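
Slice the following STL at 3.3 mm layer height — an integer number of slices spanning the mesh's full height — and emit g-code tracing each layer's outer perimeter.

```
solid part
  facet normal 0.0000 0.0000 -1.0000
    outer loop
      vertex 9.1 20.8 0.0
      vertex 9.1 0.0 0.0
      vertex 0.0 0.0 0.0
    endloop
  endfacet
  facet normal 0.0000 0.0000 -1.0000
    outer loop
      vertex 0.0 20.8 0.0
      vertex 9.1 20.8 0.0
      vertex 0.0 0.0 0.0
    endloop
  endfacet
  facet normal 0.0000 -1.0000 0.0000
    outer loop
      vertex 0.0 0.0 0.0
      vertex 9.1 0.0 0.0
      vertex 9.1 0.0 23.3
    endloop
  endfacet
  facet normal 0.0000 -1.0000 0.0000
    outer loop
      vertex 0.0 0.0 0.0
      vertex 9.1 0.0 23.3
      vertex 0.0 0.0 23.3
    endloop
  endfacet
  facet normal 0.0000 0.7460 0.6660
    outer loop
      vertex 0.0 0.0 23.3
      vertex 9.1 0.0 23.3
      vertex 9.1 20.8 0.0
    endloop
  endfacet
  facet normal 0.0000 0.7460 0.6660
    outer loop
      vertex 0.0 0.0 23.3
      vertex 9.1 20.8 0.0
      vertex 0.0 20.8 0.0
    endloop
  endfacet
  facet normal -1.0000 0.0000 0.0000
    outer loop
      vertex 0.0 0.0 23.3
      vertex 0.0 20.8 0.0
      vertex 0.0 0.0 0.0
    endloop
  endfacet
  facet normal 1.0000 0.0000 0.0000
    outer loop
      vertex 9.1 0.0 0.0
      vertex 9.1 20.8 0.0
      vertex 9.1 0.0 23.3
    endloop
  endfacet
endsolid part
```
; perimeter-only toolpath
G21 ; units = mm
G90 ; absolute positioning
G28 ; home
; layer 1
G0 Z3.3
G0 X0.0 Y0.0
G1 X9.1 Y0.0
G1 X9.1 Y17.8
G1 X0.0 Y17.8
G1 X0.0 Y0.0
; layer 2
G0 Z6.7
G0 X0.0 Y0.0
G1 X9.1 Y0.0
G1 X9.1 Y14.9
G1 X0.0 Y14.9
G1 X0.0 Y0.0
; layer 3
G0 Z10.0
G0 X0.0 Y0.0
G1 X9.1 Y0.0
G1 X9.1 Y11.9
G1 X0.0 Y11.9
G1 X0.0 Y0.0
; layer 4
G0 Z13.3
G0 X0.0 Y0.0
G1 X9.1 Y0.0
G1 X9.1 Y8.9
G1 X0.0 Y8.9
G1 X0.0 Y0.0
; layer 5
G0 Z16.6
G0 X0.0 Y0.0
G1 X9.1 Y0.0
G1 X9.1 Y5.9
G1 X0.0 Y5.9
G1 X0.0 Y0.0
; layer 6
G0 Z20.0
G0 X0.0 Y0.0
G1 X9.1 Y0.0
G1 X9.1 Y3.0
G1 X0.0 Y3.0
G1 X0.0 Y0.0
M2 ; end

The solid is a wedge (ramp): 9.1 × 20.8 mm base, rising to 23.3 mm along the y=0 edge and sloping linearly to z=0 at y=20.8. Slicing at Δz = 3.3 mm — 7 equal slices spanning the solid's height, so layer i sits at z = i·h/7 — gives 6 non-empty perimeters. Each is a 4-segment closed polygon; G0 lifts to the layer z and rapids to the start vertex, then G1 traces the edges. The cross-section shrinks linearly with z (the slice at the apex is degenerate and omitted).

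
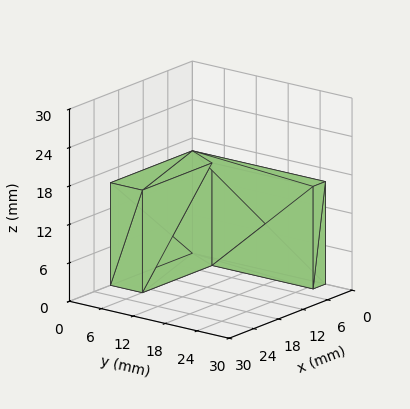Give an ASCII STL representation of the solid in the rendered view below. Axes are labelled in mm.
Reading the render: the shape is an L-shaped prism: outer 20 × 25 mm, arm thicknesses ≈ 6 mm (horizontal) and 3 mm (vertical), extruded 16 mm in z (dimensions read to the nearest mm from the axis ticks). For the STL, each face is triangulated and given an outward normal.

solid part
  facet normal 0.0000 0.0000 -1.0000
    outer loop
      vertex 20.000 6.000 0.000
      vertex 20.000 0.000 0.000
      vertex 0.000 0.000 0.000
    endloop
  endfacet
  facet normal 0.0000 0.0000 -1.0000
    outer loop
      vertex 3.000 6.000 0.000
      vertex 20.000 6.000 0.000
      vertex 0.000 0.000 0.000
    endloop
  endfacet
  facet normal 0.0000 0.0000 -1.0000
    outer loop
      vertex 3.000 25.000 0.000
      vertex 3.000 6.000 0.000
      vertex 0.000 0.000 0.000
    endloop
  endfacet
  facet normal 0.0000 0.0000 -1.0000
    outer loop
      vertex 0.000 25.000 0.000
      vertex 3.000 25.000 0.000
      vertex 0.000 0.000 0.000
    endloop
  endfacet
  facet normal 0.0000 0.0000 1.0000
    outer loop
      vertex 0.000 0.000 16.000
      vertex 20.000 0.000 16.000
      vertex 20.000 6.000 16.000
    endloop
  endfacet
  facet normal 0.0000 0.0000 1.0000
    outer loop
      vertex 0.000 0.000 16.000
      vertex 20.000 6.000 16.000
      vertex 3.000 6.000 16.000
    endloop
  endfacet
  facet normal 0.0000 0.0000 1.0000
    outer loop
      vertex 0.000 0.000 16.000
      vertex 3.000 6.000 16.000
      vertex 3.000 25.000 16.000
    endloop
  endfacet
  facet normal 0.0000 0.0000 1.0000
    outer loop
      vertex 0.000 0.000 16.000
      vertex 3.000 25.000 16.000
      vertex 0.000 25.000 16.000
    endloop
  endfacet
  facet normal 0.0000 -1.0000 0.0000
    outer loop
      vertex 0.000 0.000 0.000
      vertex 20.000 0.000 0.000
      vertex 20.000 0.000 16.000
    endloop
  endfacet
  facet normal 0.0000 -1.0000 0.0000
    outer loop
      vertex 0.000 0.000 0.000
      vertex 20.000 0.000 16.000
      vertex 0.000 0.000 16.000
    endloop
  endfacet
  facet normal 1.0000 0.0000 0.0000
    outer loop
      vertex 20.000 0.000 0.000
      vertex 20.000 6.000 0.000
      vertex 20.000 6.000 16.000
    endloop
  endfacet
  facet normal 1.0000 0.0000 0.0000
    outer loop
      vertex 20.000 0.000 0.000
      vertex 20.000 6.000 16.000
      vertex 20.000 0.000 16.000
    endloop
  endfacet
  facet normal 0.0000 1.0000 0.0000
    outer loop
      vertex 20.000 6.000 0.000
      vertex 3.000 6.000 0.000
      vertex 3.000 6.000 16.000
    endloop
  endfacet
  facet normal 0.0000 1.0000 0.0000
    outer loop
      vertex 20.000 6.000 0.000
      vertex 3.000 6.000 16.000
      vertex 20.000 6.000 16.000
    endloop
  endfacet
  facet normal 1.0000 0.0000 0.0000
    outer loop
      vertex 3.000 6.000 0.000
      vertex 3.000 25.000 0.000
      vertex 3.000 25.000 16.000
    endloop
  endfacet
  facet normal 1.0000 0.0000 0.0000
    outer loop
      vertex 3.000 6.000 0.000
      vertex 3.000 25.000 16.000
      vertex 3.000 6.000 16.000
    endloop
  endfacet
  facet normal 0.0000 1.0000 0.0000
    outer loop
      vertex 3.000 25.000 0.000
      vertex 0.000 25.000 0.000
      vertex 0.000 25.000 16.000
    endloop
  endfacet
  facet normal 0.0000 1.0000 0.0000
    outer loop
      vertex 3.000 25.000 0.000
      vertex 0.000 25.000 16.000
      vertex 3.000 25.000 16.000
    endloop
  endfacet
  facet normal -1.0000 0.0000 0.0000
    outer loop
      vertex 0.000 25.000 0.000
      vertex 0.000 0.000 0.000
      vertex 0.000 0.000 16.000
    endloop
  endfacet
  facet normal -1.0000 0.0000 0.0000
    outer loop
      vertex 0.000 25.000 0.000
      vertex 0.000 0.000 16.000
      vertex 0.000 25.000 16.000
    endloop
  endfacet
endsolid part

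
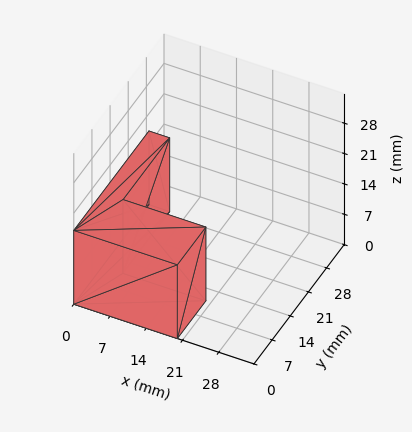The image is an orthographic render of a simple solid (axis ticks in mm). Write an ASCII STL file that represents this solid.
Reading the render: the shape is an L-shaped prism: outer 20 × 29 mm, arm thicknesses ≈ 11 mm (horizontal) and 4 mm (vertical), extruded 17 mm in z (dimensions read to the nearest mm from the axis ticks). For the STL, each face is triangulated and given an outward normal.

solid part
  facet normal 0.0000 0.0000 -1.0000
    outer loop
      vertex 20.000 11.000 0.000
      vertex 20.000 0.000 0.000
      vertex 0.000 0.000 0.000
    endloop
  endfacet
  facet normal 0.0000 0.0000 -1.0000
    outer loop
      vertex 4.000 11.000 0.000
      vertex 20.000 11.000 0.000
      vertex 0.000 0.000 0.000
    endloop
  endfacet
  facet normal 0.0000 0.0000 -1.0000
    outer loop
      vertex 4.000 29.000 0.000
      vertex 4.000 11.000 0.000
      vertex 0.000 0.000 0.000
    endloop
  endfacet
  facet normal 0.0000 0.0000 -1.0000
    outer loop
      vertex 0.000 29.000 0.000
      vertex 4.000 29.000 0.000
      vertex 0.000 0.000 0.000
    endloop
  endfacet
  facet normal 0.0000 0.0000 1.0000
    outer loop
      vertex 0.000 0.000 17.000
      vertex 20.000 0.000 17.000
      vertex 20.000 11.000 17.000
    endloop
  endfacet
  facet normal 0.0000 0.0000 1.0000
    outer loop
      vertex 0.000 0.000 17.000
      vertex 20.000 11.000 17.000
      vertex 4.000 11.000 17.000
    endloop
  endfacet
  facet normal 0.0000 0.0000 1.0000
    outer loop
      vertex 0.000 0.000 17.000
      vertex 4.000 11.000 17.000
      vertex 4.000 29.000 17.000
    endloop
  endfacet
  facet normal 0.0000 0.0000 1.0000
    outer loop
      vertex 0.000 0.000 17.000
      vertex 4.000 29.000 17.000
      vertex 0.000 29.000 17.000
    endloop
  endfacet
  facet normal 0.0000 -1.0000 0.0000
    outer loop
      vertex 0.000 0.000 0.000
      vertex 20.000 0.000 0.000
      vertex 20.000 0.000 17.000
    endloop
  endfacet
  facet normal 0.0000 -1.0000 0.0000
    outer loop
      vertex 0.000 0.000 0.000
      vertex 20.000 0.000 17.000
      vertex 0.000 0.000 17.000
    endloop
  endfacet
  facet normal 1.0000 0.0000 0.0000
    outer loop
      vertex 20.000 0.000 0.000
      vertex 20.000 11.000 0.000
      vertex 20.000 11.000 17.000
    endloop
  endfacet
  facet normal 1.0000 0.0000 0.0000
    outer loop
      vertex 20.000 0.000 0.000
      vertex 20.000 11.000 17.000
      vertex 20.000 0.000 17.000
    endloop
  endfacet
  facet normal 0.0000 1.0000 0.0000
    outer loop
      vertex 20.000 11.000 0.000
      vertex 4.000 11.000 0.000
      vertex 4.000 11.000 17.000
    endloop
  endfacet
  facet normal 0.0000 1.0000 0.0000
    outer loop
      vertex 20.000 11.000 0.000
      vertex 4.000 11.000 17.000
      vertex 20.000 11.000 17.000
    endloop
  endfacet
  facet normal 1.0000 0.0000 0.0000
    outer loop
      vertex 4.000 11.000 0.000
      vertex 4.000 29.000 0.000
      vertex 4.000 29.000 17.000
    endloop
  endfacet
  facet normal 1.0000 0.0000 0.0000
    outer loop
      vertex 4.000 11.000 0.000
      vertex 4.000 29.000 17.000
      vertex 4.000 11.000 17.000
    endloop
  endfacet
  facet normal 0.0000 1.0000 0.0000
    outer loop
      vertex 4.000 29.000 0.000
      vertex 0.000 29.000 0.000
      vertex 0.000 29.000 17.000
    endloop
  endfacet
  facet normal 0.0000 1.0000 0.0000
    outer loop
      vertex 4.000 29.000 0.000
      vertex 0.000 29.000 17.000
      vertex 4.000 29.000 17.000
    endloop
  endfacet
  facet normal -1.0000 0.0000 0.0000
    outer loop
      vertex 0.000 29.000 0.000
      vertex 0.000 0.000 0.000
      vertex 0.000 0.000 17.000
    endloop
  endfacet
  facet normal -1.0000 0.0000 0.0000
    outer loop
      vertex 0.000 29.000 0.000
      vertex 0.000 0.000 17.000
      vertex 0.000 29.000 17.000
    endloop
  endfacet
endsolid part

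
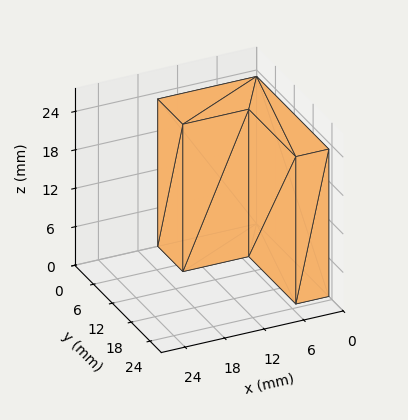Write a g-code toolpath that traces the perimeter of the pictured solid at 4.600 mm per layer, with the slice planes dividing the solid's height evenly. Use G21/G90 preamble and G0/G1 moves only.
Reading the render: the shape is an L-shaped prism: outer 15 × 23 mm, arm thicknesses ≈ 8 mm (horizontal) and 5 mm (vertical), extruded 23 mm in z (dimensions read to the nearest mm from the axis ticks). For the g-code, the solid's height is divided into equal slices at the stated Δz and each level perimeter traced with G1 moves after a G0 lift.

; perimeter-only toolpath
G21 ; units = mm
G90 ; absolute positioning
G28 ; home
; layer 1
G0 Z4.600
G0 X0.000 Y0.000
G1 X15.000 Y0.000
G1 X15.000 Y8.000
G1 X5.000 Y8.000
G1 X5.000 Y23.000
G1 X0.000 Y23.000
G1 X0.000 Y0.000
; layer 2
G0 Z9.200
G0 X0.000 Y0.000
G1 X15.000 Y0.000
G1 X15.000 Y8.000
G1 X5.000 Y8.000
G1 X5.000 Y23.000
G1 X0.000 Y23.000
G1 X0.000 Y0.000
; layer 3
G0 Z13.800
G0 X0.000 Y0.000
G1 X15.000 Y0.000
G1 X15.000 Y8.000
G1 X5.000 Y8.000
G1 X5.000 Y23.000
G1 X0.000 Y23.000
G1 X0.000 Y0.000
; layer 4
G0 Z18.400
G0 X0.000 Y0.000
G1 X15.000 Y0.000
G1 X15.000 Y8.000
G1 X5.000 Y8.000
G1 X5.000 Y23.000
G1 X0.000 Y23.000
G1 X0.000 Y0.000
; layer 5
G0 Z23.000
G0 X0.000 Y0.000
G1 X15.000 Y0.000
G1 X15.000 Y8.000
G1 X5.000 Y8.000
G1 X5.000 Y23.000
G1 X0.000 Y23.000
G1 X0.000 Y0.000
M2 ; end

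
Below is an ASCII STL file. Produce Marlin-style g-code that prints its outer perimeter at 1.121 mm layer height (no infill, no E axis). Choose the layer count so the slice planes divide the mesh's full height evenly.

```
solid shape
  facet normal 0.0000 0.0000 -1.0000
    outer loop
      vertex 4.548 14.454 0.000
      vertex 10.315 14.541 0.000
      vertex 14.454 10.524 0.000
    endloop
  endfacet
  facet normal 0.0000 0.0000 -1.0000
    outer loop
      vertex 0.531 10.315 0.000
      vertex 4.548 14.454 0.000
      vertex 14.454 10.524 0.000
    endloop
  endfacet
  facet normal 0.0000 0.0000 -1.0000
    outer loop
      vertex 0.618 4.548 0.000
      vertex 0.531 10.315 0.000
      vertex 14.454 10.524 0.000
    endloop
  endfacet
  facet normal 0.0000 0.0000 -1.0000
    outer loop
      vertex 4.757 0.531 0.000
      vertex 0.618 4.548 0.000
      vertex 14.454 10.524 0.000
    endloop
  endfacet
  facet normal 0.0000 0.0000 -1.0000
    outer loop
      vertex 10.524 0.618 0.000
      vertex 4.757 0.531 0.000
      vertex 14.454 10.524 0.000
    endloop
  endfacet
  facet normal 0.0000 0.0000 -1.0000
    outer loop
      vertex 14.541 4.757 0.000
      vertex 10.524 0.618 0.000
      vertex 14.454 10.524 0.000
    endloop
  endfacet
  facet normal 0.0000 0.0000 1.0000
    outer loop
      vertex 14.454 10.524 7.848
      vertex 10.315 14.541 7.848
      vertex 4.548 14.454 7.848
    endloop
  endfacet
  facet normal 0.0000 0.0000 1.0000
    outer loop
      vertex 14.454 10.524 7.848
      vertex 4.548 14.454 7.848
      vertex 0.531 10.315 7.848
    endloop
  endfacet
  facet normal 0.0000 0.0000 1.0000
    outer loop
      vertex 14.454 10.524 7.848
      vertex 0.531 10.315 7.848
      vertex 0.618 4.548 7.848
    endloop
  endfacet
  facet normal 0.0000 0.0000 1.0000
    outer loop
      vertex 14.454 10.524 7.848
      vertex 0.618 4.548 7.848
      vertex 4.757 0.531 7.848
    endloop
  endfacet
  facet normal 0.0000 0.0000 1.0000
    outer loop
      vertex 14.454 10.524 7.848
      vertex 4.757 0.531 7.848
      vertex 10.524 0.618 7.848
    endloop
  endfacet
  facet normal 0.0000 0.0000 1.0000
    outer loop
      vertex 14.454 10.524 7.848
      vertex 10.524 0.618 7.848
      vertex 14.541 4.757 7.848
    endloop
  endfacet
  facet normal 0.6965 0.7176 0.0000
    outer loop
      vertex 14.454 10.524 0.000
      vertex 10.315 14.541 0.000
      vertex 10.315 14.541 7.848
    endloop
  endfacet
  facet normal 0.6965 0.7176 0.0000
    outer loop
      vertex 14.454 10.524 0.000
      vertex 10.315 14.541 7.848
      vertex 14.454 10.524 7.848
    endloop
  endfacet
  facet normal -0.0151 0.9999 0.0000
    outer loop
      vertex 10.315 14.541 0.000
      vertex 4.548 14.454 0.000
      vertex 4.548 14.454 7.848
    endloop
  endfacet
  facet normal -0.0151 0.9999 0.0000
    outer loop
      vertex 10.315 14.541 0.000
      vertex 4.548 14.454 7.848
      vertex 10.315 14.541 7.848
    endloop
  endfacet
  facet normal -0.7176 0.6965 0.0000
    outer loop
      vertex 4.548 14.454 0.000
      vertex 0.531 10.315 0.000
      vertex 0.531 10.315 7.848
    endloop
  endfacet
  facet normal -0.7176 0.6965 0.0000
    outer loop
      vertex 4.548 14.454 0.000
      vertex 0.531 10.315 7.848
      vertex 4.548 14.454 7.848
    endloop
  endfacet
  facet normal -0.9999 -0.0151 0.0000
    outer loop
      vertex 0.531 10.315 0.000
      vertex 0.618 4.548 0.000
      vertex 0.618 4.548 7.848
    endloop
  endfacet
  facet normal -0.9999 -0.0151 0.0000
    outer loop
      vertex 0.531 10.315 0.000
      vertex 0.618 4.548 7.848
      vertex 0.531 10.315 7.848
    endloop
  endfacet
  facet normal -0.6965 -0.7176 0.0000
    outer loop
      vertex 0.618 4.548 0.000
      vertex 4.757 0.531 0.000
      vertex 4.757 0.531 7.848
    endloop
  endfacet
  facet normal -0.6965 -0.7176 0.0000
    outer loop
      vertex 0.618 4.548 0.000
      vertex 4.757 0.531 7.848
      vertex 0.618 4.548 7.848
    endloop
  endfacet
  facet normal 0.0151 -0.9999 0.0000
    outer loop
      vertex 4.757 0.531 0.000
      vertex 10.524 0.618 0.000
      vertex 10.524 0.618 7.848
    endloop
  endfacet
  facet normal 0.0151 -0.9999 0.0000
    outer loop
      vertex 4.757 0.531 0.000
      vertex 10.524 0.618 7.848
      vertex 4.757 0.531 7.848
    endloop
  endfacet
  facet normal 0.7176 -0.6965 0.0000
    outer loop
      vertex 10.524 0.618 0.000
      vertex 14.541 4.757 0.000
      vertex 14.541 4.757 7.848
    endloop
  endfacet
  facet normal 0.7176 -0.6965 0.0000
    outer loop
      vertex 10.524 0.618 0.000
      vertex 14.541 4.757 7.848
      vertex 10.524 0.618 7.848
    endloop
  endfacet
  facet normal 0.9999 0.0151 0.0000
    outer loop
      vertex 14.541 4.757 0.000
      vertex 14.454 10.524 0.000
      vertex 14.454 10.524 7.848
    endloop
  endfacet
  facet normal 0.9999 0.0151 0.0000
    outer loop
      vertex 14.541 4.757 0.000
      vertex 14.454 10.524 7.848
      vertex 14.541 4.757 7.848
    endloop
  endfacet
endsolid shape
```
; perimeter-only toolpath
G21 ; units = mm
G90 ; absolute positioning
G28 ; home
; layer 1
G0 Z1.121
G0 X14.454 Y10.524
G1 X10.315 Y14.541
G1 X4.548 Y14.454
G1 X0.531 Y10.315
G1 X0.618 Y4.548
G1 X4.757 Y0.531
G1 X10.524 Y0.618
G1 X14.541 Y4.757
G1 X14.454 Y10.524
; layer 2
G0 Z2.242
G0 X14.454 Y10.524
G1 X10.315 Y14.541
G1 X4.548 Y14.454
G1 X0.531 Y10.315
G1 X0.618 Y4.548
G1 X4.757 Y0.531
G1 X10.524 Y0.618
G1 X14.541 Y4.757
G1 X14.454 Y10.524
; layer 3
G0 Z3.363
G0 X14.454 Y10.524
G1 X10.315 Y14.541
G1 X4.548 Y14.454
G1 X0.531 Y10.315
G1 X0.618 Y4.548
G1 X4.757 Y0.531
G1 X10.524 Y0.618
G1 X14.541 Y4.757
G1 X14.454 Y10.524
; layer 4
G0 Z4.485
G0 X14.454 Y10.524
G1 X10.315 Y14.541
G1 X4.548 Y14.454
G1 X0.531 Y10.315
G1 X0.618 Y4.548
G1 X4.757 Y0.531
G1 X10.524 Y0.618
G1 X14.541 Y4.757
G1 X14.454 Y10.524
; layer 5
G0 Z5.606
G0 X14.454 Y10.524
G1 X10.315 Y14.541
G1 X4.548 Y14.454
G1 X0.531 Y10.315
G1 X0.618 Y4.548
G1 X4.757 Y0.531
G1 X10.524 Y0.618
G1 X14.541 Y4.757
G1 X14.454 Y10.524
; layer 6
G0 Z6.727
G0 X14.454 Y10.524
G1 X10.315 Y14.541
G1 X4.548 Y14.454
G1 X0.531 Y10.315
G1 X0.618 Y4.548
G1 X4.757 Y0.531
G1 X10.524 Y0.618
G1 X14.541 Y4.757
G1 X14.454 Y10.524
; layer 7
G0 Z7.848
G0 X14.454 Y10.524
G1 X10.315 Y14.541
G1 X4.548 Y14.454
G1 X0.531 Y10.315
G1 X0.618 Y4.548
G1 X4.757 Y0.531
G1 X10.524 Y0.618
G1 X14.541 Y4.757
G1 X14.454 Y10.524
M2 ; end

The solid is a regular 8-sided prism (a cylinder approximated with 8 flat sides), circumscribed radius ≈ 7.54 mm, height ≈ 7.85 mm. Slicing at Δz = 1.121 mm — 7 equal slices spanning the solid's height, so layer i sits at z = i·h/7 — gives 7 non-empty perimeters. Each is a 8-segment closed polygon; G0 lifts to the layer z and rapids to the start vertex, then G1 traces the edges.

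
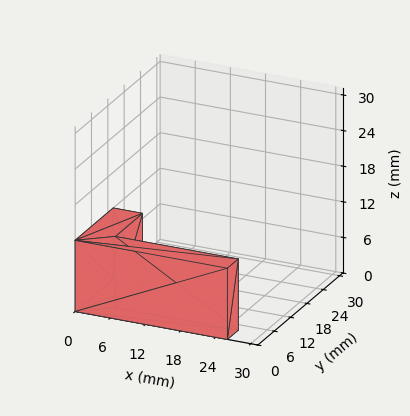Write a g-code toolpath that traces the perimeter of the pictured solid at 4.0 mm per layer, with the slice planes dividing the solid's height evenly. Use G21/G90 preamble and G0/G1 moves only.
Reading the render: the shape is an L-shaped prism: outer 26 × 14 mm, arm thicknesses ≈ 4 mm (horizontal) and 5 mm (vertical), extruded 12 mm in z (dimensions read to the nearest mm from the axis ticks). For the g-code, the solid's height is divided into equal slices at the stated Δz and each level perimeter traced with G1 moves after a G0 lift.

; perimeter-only toolpath
G21 ; units = mm
G90 ; absolute positioning
G28 ; home
; layer 1
G0 Z4.0
G0 X0.0 Y0.0
G1 X26.0 Y0.0
G1 X26.0 Y4.0
G1 X5.0 Y4.0
G1 X5.0 Y14.0
G1 X0.0 Y14.0
G1 X0.0 Y0.0
; layer 2
G0 Z8.0
G0 X0.0 Y0.0
G1 X26.0 Y0.0
G1 X26.0 Y4.0
G1 X5.0 Y4.0
G1 X5.0 Y14.0
G1 X0.0 Y14.0
G1 X0.0 Y0.0
; layer 3
G0 Z12.0
G0 X0.0 Y0.0
G1 X26.0 Y0.0
G1 X26.0 Y4.0
G1 X5.0 Y4.0
G1 X5.0 Y14.0
G1 X0.0 Y14.0
G1 X0.0 Y0.0
M2 ; end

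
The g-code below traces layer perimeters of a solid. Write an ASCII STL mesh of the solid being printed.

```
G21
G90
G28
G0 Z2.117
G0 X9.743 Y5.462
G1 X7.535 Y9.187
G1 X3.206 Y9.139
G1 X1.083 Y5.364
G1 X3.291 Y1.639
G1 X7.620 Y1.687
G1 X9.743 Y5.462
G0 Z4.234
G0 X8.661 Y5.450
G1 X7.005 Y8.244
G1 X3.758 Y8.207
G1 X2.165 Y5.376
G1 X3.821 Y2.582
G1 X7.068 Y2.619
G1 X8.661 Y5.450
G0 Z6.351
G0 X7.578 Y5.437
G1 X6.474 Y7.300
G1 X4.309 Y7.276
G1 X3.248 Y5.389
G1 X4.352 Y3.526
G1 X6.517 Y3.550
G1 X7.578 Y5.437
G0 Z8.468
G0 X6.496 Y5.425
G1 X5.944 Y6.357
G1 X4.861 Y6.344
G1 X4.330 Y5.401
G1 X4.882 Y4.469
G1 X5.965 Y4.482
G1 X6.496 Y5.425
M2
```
solid part
  facet normal 0.0000 0.0000 -1.0000
    outer loop
      vertex 2.654 10.070 0.000
      vertex 8.066 10.131 0.000
      vertex 10.826 5.474 0.000
    endloop
  endfacet
  facet normal 0.0000 0.0000 -1.0000
    outer loop
      vertex 0.000 5.352 0.000
      vertex 2.654 10.070 0.000
      vertex 10.826 5.474 0.000
    endloop
  endfacet
  facet normal 0.0000 0.0000 -1.0000
    outer loop
      vertex 2.760 0.695 0.000
      vertex 0.000 5.352 0.000
      vertex 10.826 5.474 0.000
    endloop
  endfacet
  facet normal 0.0000 0.0000 -1.0000
    outer loop
      vertex 8.172 0.756 0.000
      vertex 2.760 0.695 0.000
      vertex 10.826 5.474 0.000
    endloop
  endfacet
  facet normal 0.7866 0.4662 0.4049
    outer loop
      vertex 10.826 5.474 0.000
      vertex 8.066 10.131 0.000
      vertex 5.413 5.413 10.585
    endloop
  endfacet
  facet normal -0.0103 0.9143 0.4049
    outer loop
      vertex 8.066 10.131 0.000
      vertex 2.654 10.070 0.000
      vertex 5.413 5.413 10.585
    endloop
  endfacet
  facet normal -0.7969 0.4483 0.4049
    outer loop
      vertex 2.654 10.070 0.000
      vertex 0.000 5.352 0.000
      vertex 5.413 5.413 10.585
    endloop
  endfacet
  facet normal -0.7866 -0.4662 0.4049
    outer loop
      vertex 0.000 5.352 0.000
      vertex 2.760 0.695 0.000
      vertex 5.413 5.413 10.585
    endloop
  endfacet
  facet normal 0.0103 -0.9143 0.4049
    outer loop
      vertex 2.760 0.695 0.000
      vertex 8.172 0.756 0.000
      vertex 5.413 5.413 10.585
    endloop
  endfacet
  facet normal 0.7969 -0.4483 0.4049
    outer loop
      vertex 8.172 0.756 0.000
      vertex 10.826 5.474 0.000
      vertex 5.413 5.413 10.585
    endloop
  endfacet
endsolid part

The G0 Z moves step by Δz≈2.117 mm. The G1 loops shrink linearly with z, so the solid tapers from its base footprint up to z≈10.6. Closing with a flat bottom cap and the tapered top and triangulating gives 10 facets — a regular 6-sided pyramid, base circumscribed radius ≈ 5.41 mm, apex at z ≈ 10.6 mm.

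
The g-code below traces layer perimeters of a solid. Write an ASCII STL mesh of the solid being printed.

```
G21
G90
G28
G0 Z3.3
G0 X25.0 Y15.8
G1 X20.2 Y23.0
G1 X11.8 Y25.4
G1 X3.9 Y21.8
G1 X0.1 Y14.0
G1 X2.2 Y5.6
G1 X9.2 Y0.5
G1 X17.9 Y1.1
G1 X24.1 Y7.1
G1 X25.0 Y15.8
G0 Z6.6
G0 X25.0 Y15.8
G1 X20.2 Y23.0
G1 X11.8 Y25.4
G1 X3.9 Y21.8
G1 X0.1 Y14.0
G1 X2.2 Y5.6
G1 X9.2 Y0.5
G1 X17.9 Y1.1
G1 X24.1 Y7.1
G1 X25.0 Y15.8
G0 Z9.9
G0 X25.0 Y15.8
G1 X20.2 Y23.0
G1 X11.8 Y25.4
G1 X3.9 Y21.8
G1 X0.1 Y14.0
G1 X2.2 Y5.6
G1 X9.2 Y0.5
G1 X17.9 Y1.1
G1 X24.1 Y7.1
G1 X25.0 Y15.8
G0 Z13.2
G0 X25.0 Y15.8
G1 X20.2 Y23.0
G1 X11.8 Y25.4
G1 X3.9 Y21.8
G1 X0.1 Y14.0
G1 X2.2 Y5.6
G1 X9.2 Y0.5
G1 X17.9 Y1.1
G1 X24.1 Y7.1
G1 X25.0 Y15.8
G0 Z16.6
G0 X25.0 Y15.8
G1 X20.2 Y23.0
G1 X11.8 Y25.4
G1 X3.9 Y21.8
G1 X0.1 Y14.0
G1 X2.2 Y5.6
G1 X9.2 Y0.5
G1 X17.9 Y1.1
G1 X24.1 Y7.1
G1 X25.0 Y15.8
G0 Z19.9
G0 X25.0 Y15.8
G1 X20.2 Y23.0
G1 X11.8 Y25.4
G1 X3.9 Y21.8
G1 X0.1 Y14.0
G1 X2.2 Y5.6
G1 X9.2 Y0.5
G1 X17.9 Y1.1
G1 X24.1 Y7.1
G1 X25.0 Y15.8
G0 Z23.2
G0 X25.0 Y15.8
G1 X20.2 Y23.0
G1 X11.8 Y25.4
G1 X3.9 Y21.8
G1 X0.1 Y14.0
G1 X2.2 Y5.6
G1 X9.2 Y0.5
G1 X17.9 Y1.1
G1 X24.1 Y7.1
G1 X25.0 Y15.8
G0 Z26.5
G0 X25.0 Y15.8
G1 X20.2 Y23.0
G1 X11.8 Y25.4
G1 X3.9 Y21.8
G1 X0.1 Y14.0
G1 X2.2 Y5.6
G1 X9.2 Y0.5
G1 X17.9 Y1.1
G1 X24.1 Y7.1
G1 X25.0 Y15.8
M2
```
solid part
  facet normal 0.0000 0.0000 -1.0000
    outer loop
      vertex 11.8 25.4 0.0
      vertex 20.2 23.0 0.0
      vertex 25.0 15.8 0.0
    endloop
  endfacet
  facet normal 0.0000 0.0000 -1.0000
    outer loop
      vertex 3.9 21.8 0.0
      vertex 11.8 25.4 0.0
      vertex 25.0 15.8 0.0
    endloop
  endfacet
  facet normal 0.0000 0.0000 -1.0000
    outer loop
      vertex 0.1 14.0 0.0
      vertex 3.9 21.8 0.0
      vertex 25.0 15.8 0.0
    endloop
  endfacet
  facet normal 0.0000 0.0000 -1.0000
    outer loop
      vertex 2.2 5.6 0.0
      vertex 0.1 14.0 0.0
      vertex 25.0 15.8 0.0
    endloop
  endfacet
  facet normal 0.0000 0.0000 -1.0000
    outer loop
      vertex 9.2 0.5 0.0
      vertex 2.2 5.6 0.0
      vertex 25.0 15.8 0.0
    endloop
  endfacet
  facet normal 0.0000 0.0000 -1.0000
    outer loop
      vertex 17.9 1.1 0.0
      vertex 9.2 0.5 0.0
      vertex 25.0 15.8 0.0
    endloop
  endfacet
  facet normal 0.0000 0.0000 -1.0000
    outer loop
      vertex 24.1 7.1 0.0
      vertex 17.9 1.1 0.0
      vertex 25.0 15.8 0.0
    endloop
  endfacet
  facet normal 0.0000 0.0000 1.0000
    outer loop
      vertex 25.0 15.8 26.5
      vertex 20.2 23.0 26.5
      vertex 11.8 25.4 26.5
    endloop
  endfacet
  facet normal 0.0000 0.0000 1.0000
    outer loop
      vertex 25.0 15.8 26.5
      vertex 11.8 25.4 26.5
      vertex 3.9 21.8 26.5
    endloop
  endfacet
  facet normal 0.0000 0.0000 1.0000
    outer loop
      vertex 25.0 15.8 26.5
      vertex 3.9 21.8 26.5
      vertex 0.1 14.0 26.5
    endloop
  endfacet
  facet normal 0.0000 0.0000 1.0000
    outer loop
      vertex 25.0 15.8 26.5
      vertex 0.1 14.0 26.5
      vertex 2.2 5.6 26.5
    endloop
  endfacet
  facet normal 0.0000 0.0000 1.0000
    outer loop
      vertex 25.0 15.8 26.5
      vertex 2.2 5.6 26.5
      vertex 9.2 0.5 26.5
    endloop
  endfacet
  facet normal 0.0000 0.0000 1.0000
    outer loop
      vertex 25.0 15.8 26.5
      vertex 9.2 0.5 26.5
      vertex 17.9 1.1 26.5
    endloop
  endfacet
  facet normal 0.0000 0.0000 1.0000
    outer loop
      vertex 25.0 15.8 26.5
      vertex 17.9 1.1 26.5
      vertex 24.1 7.1 26.5
    endloop
  endfacet
  facet normal 0.8321 0.5547 0.0000
    outer loop
      vertex 25.0 15.8 0.0
      vertex 20.2 23.0 0.0
      vertex 20.2 23.0 26.5
    endloop
  endfacet
  facet normal 0.8321 0.5547 0.0000
    outer loop
      vertex 25.0 15.8 0.0
      vertex 20.2 23.0 26.5
      vertex 25.0 15.8 26.5
    endloop
  endfacet
  facet normal 0.2747 0.9615 0.0000
    outer loop
      vertex 20.2 23.0 0.0
      vertex 11.8 25.4 0.0
      vertex 11.8 25.4 26.5
    endloop
  endfacet
  facet normal 0.2747 0.9615 0.0000
    outer loop
      vertex 20.2 23.0 0.0
      vertex 11.8 25.4 26.5
      vertex 20.2 23.0 26.5
    endloop
  endfacet
  facet normal -0.4147 0.9100 0.0000
    outer loop
      vertex 11.8 25.4 0.0
      vertex 3.9 21.8 0.0
      vertex 3.9 21.8 26.5
    endloop
  endfacet
  facet normal -0.4147 0.9100 0.0000
    outer loop
      vertex 11.8 25.4 0.0
      vertex 3.9 21.8 26.5
      vertex 11.8 25.4 26.5
    endloop
  endfacet
  facet normal -0.8990 0.4380 0.0000
    outer loop
      vertex 3.9 21.8 0.0
      vertex 0.1 14.0 0.0
      vertex 0.1 14.0 26.5
    endloop
  endfacet
  facet normal -0.8990 0.4380 0.0000
    outer loop
      vertex 3.9 21.8 0.0
      vertex 0.1 14.0 26.5
      vertex 3.9 21.8 26.5
    endloop
  endfacet
  facet normal -0.9701 -0.2425 0.0000
    outer loop
      vertex 0.1 14.0 0.0
      vertex 2.2 5.6 0.0
      vertex 2.2 5.6 26.5
    endloop
  endfacet
  facet normal -0.9701 -0.2425 0.0000
    outer loop
      vertex 0.1 14.0 0.0
      vertex 2.2 5.6 26.5
      vertex 0.1 14.0 26.5
    endloop
  endfacet
  facet normal -0.5889 -0.8082 0.0000
    outer loop
      vertex 2.2 5.6 0.0
      vertex 9.2 0.5 0.0
      vertex 9.2 0.5 26.5
    endloop
  endfacet
  facet normal -0.5889 -0.8082 0.0000
    outer loop
      vertex 2.2 5.6 0.0
      vertex 9.2 0.5 26.5
      vertex 2.2 5.6 26.5
    endloop
  endfacet
  facet normal 0.0688 -0.9976 0.0000
    outer loop
      vertex 9.2 0.5 0.0
      vertex 17.9 1.1 0.0
      vertex 17.9 1.1 26.5
    endloop
  endfacet
  facet normal 0.0688 -0.9976 0.0000
    outer loop
      vertex 9.2 0.5 0.0
      vertex 17.9 1.1 26.5
      vertex 9.2 0.5 26.5
    endloop
  endfacet
  facet normal 0.6954 -0.7186 0.0000
    outer loop
      vertex 17.9 1.1 0.0
      vertex 24.1 7.1 0.0
      vertex 24.1 7.1 26.5
    endloop
  endfacet
  facet normal 0.6954 -0.7186 0.0000
    outer loop
      vertex 17.9 1.1 0.0
      vertex 24.1 7.1 26.5
      vertex 17.9 1.1 26.5
    endloop
  endfacet
  facet normal 0.9947 -0.1029 0.0000
    outer loop
      vertex 24.1 7.1 0.0
      vertex 25.0 15.8 0.0
      vertex 25.0 15.8 26.5
    endloop
  endfacet
  facet normal 0.9947 -0.1029 0.0000
    outer loop
      vertex 24.1 7.1 0.0
      vertex 25.0 15.8 26.5
      vertex 24.1 7.1 26.5
    endloop
  endfacet
endsolid part

The G0 Z moves step by Δz≈3.3 mm. Every layer's G1 loop is the same polygon, so the solid is a straight extrusion of it from z=0 to z≈26.5. Closing with flat bottom and top caps and triangulating gives 32 facets — a regular 9-sided prism (a cylinder approximated with 9 flat sides), circumscribed radius ≈ 12.7 mm, height ≈ 26.5 mm.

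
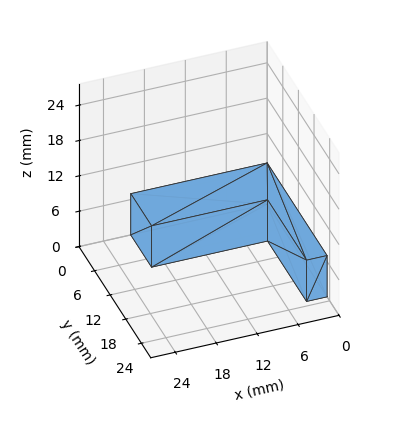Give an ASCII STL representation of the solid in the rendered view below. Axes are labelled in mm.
Reading the render: the shape is an L-shaped prism: outer 20 × 23 mm, arm thicknesses ≈ 8 mm (horizontal) and 3 mm (vertical), extruded 7 mm in z (dimensions read to the nearest mm from the axis ticks). For the STL, each face is triangulated and given an outward normal.

solid part
  facet normal 0.0000 0.0000 -1.0000
    outer loop
      vertex 20.0 8.0 0.0
      vertex 20.0 0.0 0.0
      vertex 0.0 0.0 0.0
    endloop
  endfacet
  facet normal 0.0000 0.0000 -1.0000
    outer loop
      vertex 3.0 8.0 0.0
      vertex 20.0 8.0 0.0
      vertex 0.0 0.0 0.0
    endloop
  endfacet
  facet normal 0.0000 0.0000 -1.0000
    outer loop
      vertex 3.0 23.0 0.0
      vertex 3.0 8.0 0.0
      vertex 0.0 0.0 0.0
    endloop
  endfacet
  facet normal 0.0000 0.0000 -1.0000
    outer loop
      vertex 0.0 23.0 0.0
      vertex 3.0 23.0 0.0
      vertex 0.0 0.0 0.0
    endloop
  endfacet
  facet normal 0.0000 0.0000 1.0000
    outer loop
      vertex 0.0 0.0 7.0
      vertex 20.0 0.0 7.0
      vertex 20.0 8.0 7.0
    endloop
  endfacet
  facet normal 0.0000 0.0000 1.0000
    outer loop
      vertex 0.0 0.0 7.0
      vertex 20.0 8.0 7.0
      vertex 3.0 8.0 7.0
    endloop
  endfacet
  facet normal 0.0000 0.0000 1.0000
    outer loop
      vertex 0.0 0.0 7.0
      vertex 3.0 8.0 7.0
      vertex 3.0 23.0 7.0
    endloop
  endfacet
  facet normal 0.0000 0.0000 1.0000
    outer loop
      vertex 0.0 0.0 7.0
      vertex 3.0 23.0 7.0
      vertex 0.0 23.0 7.0
    endloop
  endfacet
  facet normal 0.0000 -1.0000 0.0000
    outer loop
      vertex 0.0 0.0 0.0
      vertex 20.0 0.0 0.0
      vertex 20.0 0.0 7.0
    endloop
  endfacet
  facet normal 0.0000 -1.0000 0.0000
    outer loop
      vertex 0.0 0.0 0.0
      vertex 20.0 0.0 7.0
      vertex 0.0 0.0 7.0
    endloop
  endfacet
  facet normal 1.0000 0.0000 0.0000
    outer loop
      vertex 20.0 0.0 0.0
      vertex 20.0 8.0 0.0
      vertex 20.0 8.0 7.0
    endloop
  endfacet
  facet normal 1.0000 0.0000 0.0000
    outer loop
      vertex 20.0 0.0 0.0
      vertex 20.0 8.0 7.0
      vertex 20.0 0.0 7.0
    endloop
  endfacet
  facet normal 0.0000 1.0000 0.0000
    outer loop
      vertex 20.0 8.0 0.0
      vertex 3.0 8.0 0.0
      vertex 3.0 8.0 7.0
    endloop
  endfacet
  facet normal 0.0000 1.0000 0.0000
    outer loop
      vertex 20.0 8.0 0.0
      vertex 3.0 8.0 7.0
      vertex 20.0 8.0 7.0
    endloop
  endfacet
  facet normal 1.0000 0.0000 0.0000
    outer loop
      vertex 3.0 8.0 0.0
      vertex 3.0 23.0 0.0
      vertex 3.0 23.0 7.0
    endloop
  endfacet
  facet normal 1.0000 0.0000 0.0000
    outer loop
      vertex 3.0 8.0 0.0
      vertex 3.0 23.0 7.0
      vertex 3.0 8.0 7.0
    endloop
  endfacet
  facet normal 0.0000 1.0000 0.0000
    outer loop
      vertex 3.0 23.0 0.0
      vertex 0.0 23.0 0.0
      vertex 0.0 23.0 7.0
    endloop
  endfacet
  facet normal 0.0000 1.0000 0.0000
    outer loop
      vertex 3.0 23.0 0.0
      vertex 0.0 23.0 7.0
      vertex 3.0 23.0 7.0
    endloop
  endfacet
  facet normal -1.0000 0.0000 0.0000
    outer loop
      vertex 0.0 23.0 0.0
      vertex 0.0 0.0 0.0
      vertex 0.0 0.0 7.0
    endloop
  endfacet
  facet normal -1.0000 0.0000 0.0000
    outer loop
      vertex 0.0 23.0 0.0
      vertex 0.0 0.0 7.0
      vertex 0.0 23.0 7.0
    endloop
  endfacet
endsolid part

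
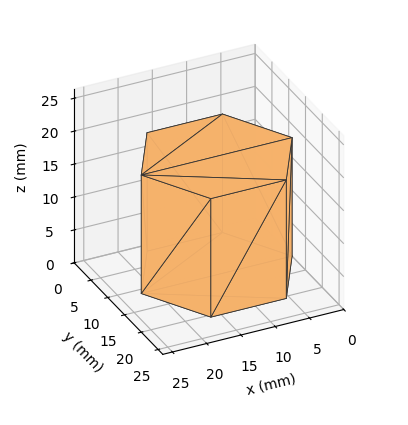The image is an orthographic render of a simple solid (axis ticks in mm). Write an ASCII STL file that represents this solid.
Reading the render: the shape is a regular 6-sided prism (a cylinder approximated with 6 flat sides), circumscribed radius ≈ 11 mm, height ≈ 18 mm (dimensions read to the nearest mm from the axis ticks). For the STL, each face is triangulated and given an outward normal.

solid part
  facet normal 0.0000 0.0000 -1.0000
    outer loop
      vertex 5.5 20.5 0.0
      vertex 16.5 20.5 0.0
      vertex 22.0 11.0 0.0
    endloop
  endfacet
  facet normal 0.0000 0.0000 -1.0000
    outer loop
      vertex 0.0 11.0 0.0
      vertex 5.5 20.5 0.0
      vertex 22.0 11.0 0.0
    endloop
  endfacet
  facet normal 0.0000 0.0000 -1.0000
    outer loop
      vertex 5.5 1.5 0.0
      vertex 0.0 11.0 0.0
      vertex 22.0 11.0 0.0
    endloop
  endfacet
  facet normal 0.0000 0.0000 -1.0000
    outer loop
      vertex 16.5 1.5 0.0
      vertex 5.5 1.5 0.0
      vertex 22.0 11.0 0.0
    endloop
  endfacet
  facet normal 0.0000 0.0000 1.0000
    outer loop
      vertex 22.0 11.0 18.0
      vertex 16.5 20.5 18.0
      vertex 5.5 20.5 18.0
    endloop
  endfacet
  facet normal 0.0000 0.0000 1.0000
    outer loop
      vertex 22.0 11.0 18.0
      vertex 5.5 20.5 18.0
      vertex 0.0 11.0 18.0
    endloop
  endfacet
  facet normal 0.0000 0.0000 1.0000
    outer loop
      vertex 22.0 11.0 18.0
      vertex 0.0 11.0 18.0
      vertex 5.5 1.5 18.0
    endloop
  endfacet
  facet normal 0.0000 0.0000 1.0000
    outer loop
      vertex 22.0 11.0 18.0
      vertex 5.5 1.5 18.0
      vertex 16.5 1.5 18.0
    endloop
  endfacet
  facet normal 0.8654 0.5010 0.0000
    outer loop
      vertex 22.0 11.0 0.0
      vertex 16.5 20.5 0.0
      vertex 16.5 20.5 18.0
    endloop
  endfacet
  facet normal 0.8654 0.5010 0.0000
    outer loop
      vertex 22.0 11.0 0.0
      vertex 16.5 20.5 18.0
      vertex 22.0 11.0 18.0
    endloop
  endfacet
  facet normal 0.0000 1.0000 0.0000
    outer loop
      vertex 16.5 20.5 0.0
      vertex 5.5 20.5 0.0
      vertex 5.5 20.5 18.0
    endloop
  endfacet
  facet normal 0.0000 1.0000 0.0000
    outer loop
      vertex 16.5 20.5 0.0
      vertex 5.5 20.5 18.0
      vertex 16.5 20.5 18.0
    endloop
  endfacet
  facet normal -0.8654 0.5010 0.0000
    outer loop
      vertex 5.5 20.5 0.0
      vertex 0.0 11.0 0.0
      vertex 0.0 11.0 18.0
    endloop
  endfacet
  facet normal -0.8654 0.5010 0.0000
    outer loop
      vertex 5.5 20.5 0.0
      vertex 0.0 11.0 18.0
      vertex 5.5 20.5 18.0
    endloop
  endfacet
  facet normal -0.8654 -0.5010 0.0000
    outer loop
      vertex 0.0 11.0 0.0
      vertex 5.5 1.5 0.0
      vertex 5.5 1.5 18.0
    endloop
  endfacet
  facet normal -0.8654 -0.5010 0.0000
    outer loop
      vertex 0.0 11.0 0.0
      vertex 5.5 1.5 18.0
      vertex 0.0 11.0 18.0
    endloop
  endfacet
  facet normal 0.0000 -1.0000 0.0000
    outer loop
      vertex 5.5 1.5 0.0
      vertex 16.5 1.5 0.0
      vertex 16.5 1.5 18.0
    endloop
  endfacet
  facet normal 0.0000 -1.0000 0.0000
    outer loop
      vertex 5.5 1.5 0.0
      vertex 16.5 1.5 18.0
      vertex 5.5 1.5 18.0
    endloop
  endfacet
  facet normal 0.8654 -0.5010 0.0000
    outer loop
      vertex 16.5 1.5 0.0
      vertex 22.0 11.0 0.0
      vertex 22.0 11.0 18.0
    endloop
  endfacet
  facet normal 0.8654 -0.5010 0.0000
    outer loop
      vertex 16.5 1.5 0.0
      vertex 22.0 11.0 18.0
      vertex 16.5 1.5 18.0
    endloop
  endfacet
endsolid part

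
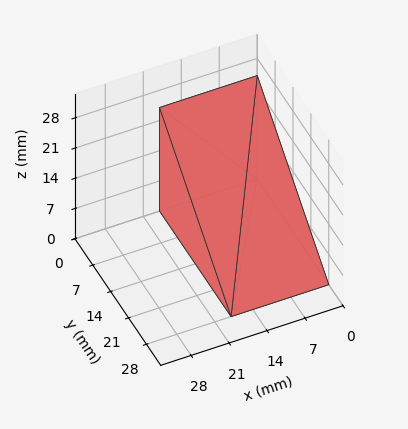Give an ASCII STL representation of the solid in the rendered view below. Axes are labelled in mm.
Reading the render: the shape is a wedge (ramp): 18 × 28 mm base, rising to 24 mm along the y=0 edge and sloping linearly to z=0 at y=28 (dimensions read to the nearest mm from the axis ticks). For the STL, each face is triangulated and given an outward normal.

solid part
  facet normal 0.0000 0.0000 -1.0000
    outer loop
      vertex 18.0 28.0 0.0
      vertex 18.0 0.0 0.0
      vertex 0.0 0.0 0.0
    endloop
  endfacet
  facet normal 0.0000 0.0000 -1.0000
    outer loop
      vertex 0.0 28.0 0.0
      vertex 18.0 28.0 0.0
      vertex 0.0 0.0 0.0
    endloop
  endfacet
  facet normal 0.0000 -1.0000 0.0000
    outer loop
      vertex 0.0 0.0 0.0
      vertex 18.0 0.0 0.0
      vertex 18.0 0.0 24.0
    endloop
  endfacet
  facet normal 0.0000 -1.0000 0.0000
    outer loop
      vertex 0.0 0.0 0.0
      vertex 18.0 0.0 24.0
      vertex 0.0 0.0 24.0
    endloop
  endfacet
  facet normal 0.0000 0.6508 0.7593
    outer loop
      vertex 0.0 0.0 24.0
      vertex 18.0 0.0 24.0
      vertex 18.0 28.0 0.0
    endloop
  endfacet
  facet normal 0.0000 0.6508 0.7593
    outer loop
      vertex 0.0 0.0 24.0
      vertex 18.0 28.0 0.0
      vertex 0.0 28.0 0.0
    endloop
  endfacet
  facet normal -1.0000 0.0000 0.0000
    outer loop
      vertex 0.0 0.0 24.0
      vertex 0.0 28.0 0.0
      vertex 0.0 0.0 0.0
    endloop
  endfacet
  facet normal 1.0000 0.0000 0.0000
    outer loop
      vertex 18.0 0.0 0.0
      vertex 18.0 28.0 0.0
      vertex 18.0 0.0 24.0
    endloop
  endfacet
endsolid part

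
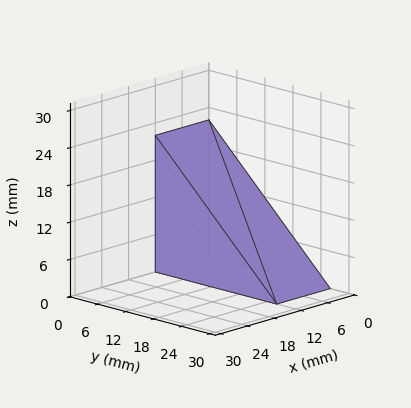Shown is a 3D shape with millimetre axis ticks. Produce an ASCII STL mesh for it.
Reading the render: the shape is a wedge (ramp): 12 × 26 mm base, rising to 22 mm along the y=0 edge and sloping linearly to z=0 at y=26 (dimensions read to the nearest mm from the axis ticks). For the STL, each face is triangulated and given an outward normal.

solid part
  facet normal 0.0000 0.0000 -1.0000
    outer loop
      vertex 12.00 26.00 0.00
      vertex 12.00 0.00 0.00
      vertex 0.00 0.00 0.00
    endloop
  endfacet
  facet normal 0.0000 0.0000 -1.0000
    outer loop
      vertex 0.00 26.00 0.00
      vertex 12.00 26.00 0.00
      vertex 0.00 0.00 0.00
    endloop
  endfacet
  facet normal 0.0000 -1.0000 0.0000
    outer loop
      vertex 0.00 0.00 0.00
      vertex 12.00 0.00 0.00
      vertex 12.00 0.00 22.00
    endloop
  endfacet
  facet normal 0.0000 -1.0000 0.0000
    outer loop
      vertex 0.00 0.00 0.00
      vertex 12.00 0.00 22.00
      vertex 0.00 0.00 22.00
    endloop
  endfacet
  facet normal 0.0000 0.6459 0.7634
    outer loop
      vertex 0.00 0.00 22.00
      vertex 12.00 0.00 22.00
      vertex 12.00 26.00 0.00
    endloop
  endfacet
  facet normal 0.0000 0.6459 0.7634
    outer loop
      vertex 0.00 0.00 22.00
      vertex 12.00 26.00 0.00
      vertex 0.00 26.00 0.00
    endloop
  endfacet
  facet normal -1.0000 0.0000 0.0000
    outer loop
      vertex 0.00 0.00 22.00
      vertex 0.00 26.00 0.00
      vertex 0.00 0.00 0.00
    endloop
  endfacet
  facet normal 1.0000 0.0000 0.0000
    outer loop
      vertex 12.00 0.00 0.00
      vertex 12.00 26.00 0.00
      vertex 12.00 0.00 22.00
    endloop
  endfacet
endsolid part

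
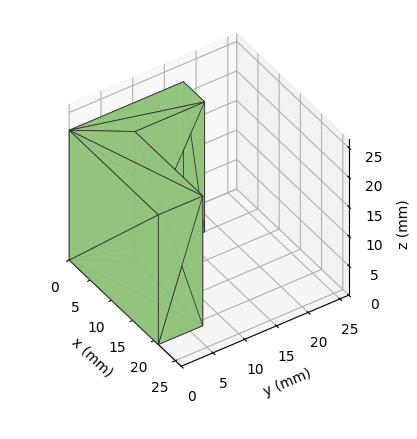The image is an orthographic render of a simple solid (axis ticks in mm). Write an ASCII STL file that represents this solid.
Reading the render: the shape is an L-shaped prism: outer 21 × 18 mm, arm thicknesses ≈ 7 mm (horizontal) and 5 mm (vertical), extruded 22 mm in z (dimensions read to the nearest mm from the axis ticks). For the STL, each face is triangulated and given an outward normal.

solid part
  facet normal 0.0000 0.0000 -1.0000
    outer loop
      vertex 21.0 7.0 0.0
      vertex 21.0 0.0 0.0
      vertex 0.0 0.0 0.0
    endloop
  endfacet
  facet normal 0.0000 0.0000 -1.0000
    outer loop
      vertex 5.0 7.0 0.0
      vertex 21.0 7.0 0.0
      vertex 0.0 0.0 0.0
    endloop
  endfacet
  facet normal 0.0000 0.0000 -1.0000
    outer loop
      vertex 5.0 18.0 0.0
      vertex 5.0 7.0 0.0
      vertex 0.0 0.0 0.0
    endloop
  endfacet
  facet normal 0.0000 0.0000 -1.0000
    outer loop
      vertex 0.0 18.0 0.0
      vertex 5.0 18.0 0.0
      vertex 0.0 0.0 0.0
    endloop
  endfacet
  facet normal 0.0000 0.0000 1.0000
    outer loop
      vertex 0.0 0.0 22.0
      vertex 21.0 0.0 22.0
      vertex 21.0 7.0 22.0
    endloop
  endfacet
  facet normal 0.0000 0.0000 1.0000
    outer loop
      vertex 0.0 0.0 22.0
      vertex 21.0 7.0 22.0
      vertex 5.0 7.0 22.0
    endloop
  endfacet
  facet normal 0.0000 0.0000 1.0000
    outer loop
      vertex 0.0 0.0 22.0
      vertex 5.0 7.0 22.0
      vertex 5.0 18.0 22.0
    endloop
  endfacet
  facet normal 0.0000 0.0000 1.0000
    outer loop
      vertex 0.0 0.0 22.0
      vertex 5.0 18.0 22.0
      vertex 0.0 18.0 22.0
    endloop
  endfacet
  facet normal 0.0000 -1.0000 0.0000
    outer loop
      vertex 0.0 0.0 0.0
      vertex 21.0 0.0 0.0
      vertex 21.0 0.0 22.0
    endloop
  endfacet
  facet normal 0.0000 -1.0000 0.0000
    outer loop
      vertex 0.0 0.0 0.0
      vertex 21.0 0.0 22.0
      vertex 0.0 0.0 22.0
    endloop
  endfacet
  facet normal 1.0000 0.0000 0.0000
    outer loop
      vertex 21.0 0.0 0.0
      vertex 21.0 7.0 0.0
      vertex 21.0 7.0 22.0
    endloop
  endfacet
  facet normal 1.0000 0.0000 0.0000
    outer loop
      vertex 21.0 0.0 0.0
      vertex 21.0 7.0 22.0
      vertex 21.0 0.0 22.0
    endloop
  endfacet
  facet normal 0.0000 1.0000 0.0000
    outer loop
      vertex 21.0 7.0 0.0
      vertex 5.0 7.0 0.0
      vertex 5.0 7.0 22.0
    endloop
  endfacet
  facet normal 0.0000 1.0000 0.0000
    outer loop
      vertex 21.0 7.0 0.0
      vertex 5.0 7.0 22.0
      vertex 21.0 7.0 22.0
    endloop
  endfacet
  facet normal 1.0000 0.0000 0.0000
    outer loop
      vertex 5.0 7.0 0.0
      vertex 5.0 18.0 0.0
      vertex 5.0 18.0 22.0
    endloop
  endfacet
  facet normal 1.0000 0.0000 0.0000
    outer loop
      vertex 5.0 7.0 0.0
      vertex 5.0 18.0 22.0
      vertex 5.0 7.0 22.0
    endloop
  endfacet
  facet normal 0.0000 1.0000 0.0000
    outer loop
      vertex 5.0 18.0 0.0
      vertex 0.0 18.0 0.0
      vertex 0.0 18.0 22.0
    endloop
  endfacet
  facet normal 0.0000 1.0000 0.0000
    outer loop
      vertex 5.0 18.0 0.0
      vertex 0.0 18.0 22.0
      vertex 5.0 18.0 22.0
    endloop
  endfacet
  facet normal -1.0000 0.0000 0.0000
    outer loop
      vertex 0.0 18.0 0.0
      vertex 0.0 0.0 0.0
      vertex 0.0 0.0 22.0
    endloop
  endfacet
  facet normal -1.0000 0.0000 0.0000
    outer loop
      vertex 0.0 18.0 0.0
      vertex 0.0 0.0 22.0
      vertex 0.0 18.0 22.0
    endloop
  endfacet
endsolid part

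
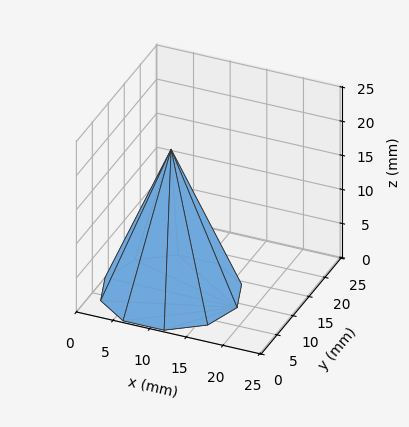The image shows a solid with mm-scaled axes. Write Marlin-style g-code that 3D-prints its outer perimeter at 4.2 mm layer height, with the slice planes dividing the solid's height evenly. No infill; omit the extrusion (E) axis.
Reading the render: the shape is a regular 10-sided pyramid, base circumscribed radius ≈ 9 mm, apex at z ≈ 21 mm (dimensions read to the nearest mm from the axis ticks). For the g-code, the solid's height is divided into equal slices at the stated Δz and each level perimeter traced with G1 moves after a G0 lift.

; perimeter-only toolpath
G21 ; units = mm
G90 ; absolute positioning
G28 ; home
; layer 1
G0 Z4.2
G0 X16.2 Y9.0
G1 X14.8 Y13.2
G1 X11.2 Y15.9
G1 X6.8 Y15.9
G1 X3.2 Y13.2
G1 X1.8 Y9.0
G1 X3.2 Y4.8
G1 X6.8 Y2.1
G1 X11.2 Y2.1
G1 X14.8 Y4.8
G1 X16.2 Y9.0
; layer 2
G0 Z8.4
G0 X14.4 Y9.0
G1 X13.4 Y12.2
G1 X10.7 Y14.2
G1 X7.3 Y14.2
G1 X4.6 Y12.2
G1 X3.6 Y9.0
G1 X4.6 Y5.8
G1 X7.3 Y3.8
G1 X10.7 Y3.8
G1 X13.4 Y5.8
G1 X14.4 Y9.0
; layer 3
G0 Z12.6
G0 X12.6 Y9.0
G1 X11.9 Y11.1
G1 X10.1 Y12.4
G1 X7.9 Y12.4
G1 X6.1 Y11.1
G1 X5.4 Y9.0
G1 X6.1 Y6.9
G1 X7.9 Y5.6
G1 X10.1 Y5.6
G1 X11.9 Y6.9
G1 X12.6 Y9.0
; layer 4
G0 Z16.8
G0 X10.8 Y9.0
G1 X10.5 Y10.1
G1 X9.6 Y10.7
G1 X8.4 Y10.7
G1 X7.5 Y10.1
G1 X7.2 Y9.0
G1 X7.5 Y7.9
G1 X8.4 Y7.3
G1 X9.6 Y7.3
G1 X10.5 Y7.9
G1 X10.8 Y9.0
M2 ; end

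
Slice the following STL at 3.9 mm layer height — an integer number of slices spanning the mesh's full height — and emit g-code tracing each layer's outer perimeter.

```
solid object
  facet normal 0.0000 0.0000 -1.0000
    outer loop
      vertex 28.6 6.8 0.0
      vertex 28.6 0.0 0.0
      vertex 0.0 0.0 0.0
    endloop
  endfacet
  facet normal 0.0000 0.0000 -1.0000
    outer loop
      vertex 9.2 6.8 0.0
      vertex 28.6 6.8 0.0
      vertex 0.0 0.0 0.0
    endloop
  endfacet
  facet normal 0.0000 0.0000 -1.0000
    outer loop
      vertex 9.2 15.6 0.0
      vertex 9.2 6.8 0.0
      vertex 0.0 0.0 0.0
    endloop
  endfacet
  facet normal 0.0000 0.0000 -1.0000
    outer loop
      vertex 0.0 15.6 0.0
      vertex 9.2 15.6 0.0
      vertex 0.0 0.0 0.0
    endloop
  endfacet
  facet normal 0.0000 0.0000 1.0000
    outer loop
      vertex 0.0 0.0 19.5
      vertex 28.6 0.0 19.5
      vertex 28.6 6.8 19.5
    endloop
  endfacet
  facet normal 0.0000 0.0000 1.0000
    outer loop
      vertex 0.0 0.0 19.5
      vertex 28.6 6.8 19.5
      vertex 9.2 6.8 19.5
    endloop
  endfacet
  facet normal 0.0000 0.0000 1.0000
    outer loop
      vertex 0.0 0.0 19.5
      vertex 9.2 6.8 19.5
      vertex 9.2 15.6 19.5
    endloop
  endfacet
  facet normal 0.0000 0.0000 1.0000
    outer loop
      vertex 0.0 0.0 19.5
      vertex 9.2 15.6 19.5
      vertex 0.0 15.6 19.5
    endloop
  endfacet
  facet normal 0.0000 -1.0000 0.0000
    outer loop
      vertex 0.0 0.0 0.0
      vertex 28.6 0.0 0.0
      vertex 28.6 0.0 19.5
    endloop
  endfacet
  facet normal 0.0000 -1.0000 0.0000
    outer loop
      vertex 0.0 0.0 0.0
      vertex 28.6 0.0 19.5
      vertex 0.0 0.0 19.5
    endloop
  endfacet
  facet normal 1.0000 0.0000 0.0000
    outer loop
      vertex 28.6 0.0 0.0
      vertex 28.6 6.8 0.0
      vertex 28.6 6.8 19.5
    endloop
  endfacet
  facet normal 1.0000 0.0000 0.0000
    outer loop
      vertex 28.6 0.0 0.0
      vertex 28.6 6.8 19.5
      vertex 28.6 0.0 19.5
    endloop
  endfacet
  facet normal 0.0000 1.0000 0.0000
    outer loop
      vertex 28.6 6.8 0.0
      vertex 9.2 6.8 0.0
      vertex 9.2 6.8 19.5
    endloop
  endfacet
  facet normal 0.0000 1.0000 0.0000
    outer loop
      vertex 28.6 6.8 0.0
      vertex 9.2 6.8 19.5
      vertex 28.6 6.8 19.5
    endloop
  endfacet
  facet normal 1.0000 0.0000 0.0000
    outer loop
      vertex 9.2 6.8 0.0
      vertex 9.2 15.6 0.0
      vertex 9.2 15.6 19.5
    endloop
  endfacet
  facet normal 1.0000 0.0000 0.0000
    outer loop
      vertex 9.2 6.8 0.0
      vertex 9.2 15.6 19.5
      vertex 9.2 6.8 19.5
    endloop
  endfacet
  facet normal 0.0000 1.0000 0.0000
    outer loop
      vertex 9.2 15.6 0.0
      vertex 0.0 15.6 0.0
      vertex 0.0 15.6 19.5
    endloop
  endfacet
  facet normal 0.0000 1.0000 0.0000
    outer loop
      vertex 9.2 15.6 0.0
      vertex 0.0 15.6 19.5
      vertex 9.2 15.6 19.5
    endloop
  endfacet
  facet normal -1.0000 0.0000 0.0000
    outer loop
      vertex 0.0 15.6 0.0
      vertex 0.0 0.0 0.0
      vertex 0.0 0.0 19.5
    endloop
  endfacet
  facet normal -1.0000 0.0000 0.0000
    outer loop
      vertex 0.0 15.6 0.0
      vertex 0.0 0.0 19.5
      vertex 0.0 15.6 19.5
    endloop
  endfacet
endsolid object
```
; perimeter-only toolpath
G21 ; units = mm
G90 ; absolute positioning
G28 ; home
; layer 1
G0 Z3.9
G0 X0.0 Y0.0
G1 X28.6 Y0.0
G1 X28.6 Y6.8
G1 X9.2 Y6.8
G1 X9.2 Y15.6
G1 X0.0 Y15.6
G1 X0.0 Y0.0
; layer 2
G0 Z7.8
G0 X0.0 Y0.0
G1 X28.6 Y0.0
G1 X28.6 Y6.8
G1 X9.2 Y6.8
G1 X9.2 Y15.6
G1 X0.0 Y15.6
G1 X0.0 Y0.0
; layer 3
G0 Z11.7
G0 X0.0 Y0.0
G1 X28.6 Y0.0
G1 X28.6 Y6.8
G1 X9.2 Y6.8
G1 X9.2 Y15.6
G1 X0.0 Y15.6
G1 X0.0 Y0.0
; layer 4
G0 Z15.6
G0 X0.0 Y0.0
G1 X28.6 Y0.0
G1 X28.6 Y6.8
G1 X9.2 Y6.8
G1 X9.2 Y15.6
G1 X0.0 Y15.6
G1 X0.0 Y0.0
; layer 5
G0 Z19.5
G0 X0.0 Y0.0
G1 X28.6 Y0.0
G1 X28.6 Y6.8
G1 X9.2 Y6.8
G1 X9.2 Y15.6
G1 X0.0 Y15.6
G1 X0.0 Y0.0
M2 ; end

The solid is an L-shaped prism: outer 28.6 × 15.6 mm, arm thicknesses ≈ 6.8 mm (horizontal) and 9.2 mm (vertical), extruded 19.5 mm in z. Slicing at Δz = 3.9 mm — 5 equal slices spanning the solid's height, so layer i sits at z = i·h/5 — gives 5 non-empty perimeters. Each is a 6-segment closed polygon; G0 lifts to the layer z and rapids to the start vertex, then G1 traces the edges.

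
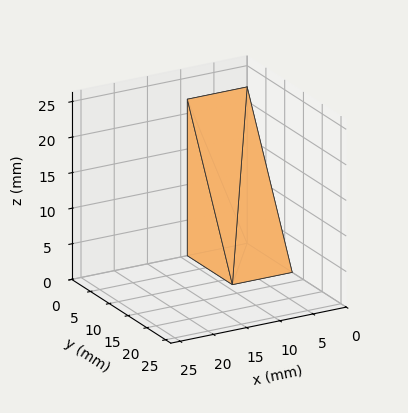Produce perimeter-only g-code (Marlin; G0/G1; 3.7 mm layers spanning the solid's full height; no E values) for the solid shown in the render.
Reading the render: the shape is a wedge (ramp): 9 × 12 mm base, rising to 22 mm along the y=0 edge and sloping linearly to z=0 at y=12 (dimensions read to the nearest mm from the axis ticks). For the g-code, the solid's height is divided into equal slices at the stated Δz and each level perimeter traced with G1 moves after a G0 lift.

; perimeter-only toolpath
G21 ; units = mm
G90 ; absolute positioning
G28 ; home
; layer 1
G0 Z3.7
G0 X0.0 Y0.0
G1 X9.0 Y0.0
G1 X9.0 Y10.0
G1 X0.0 Y10.0
G1 X0.0 Y0.0
; layer 2
G0 Z7.3
G0 X0.0 Y0.0
G1 X9.0 Y0.0
G1 X9.0 Y8.0
G1 X0.0 Y8.0
G1 X0.0 Y0.0
; layer 3
G0 Z11.0
G0 X0.0 Y0.0
G1 X9.0 Y0.0
G1 X9.0 Y6.0
G1 X0.0 Y6.0
G1 X0.0 Y0.0
; layer 4
G0 Z14.7
G0 X0.0 Y0.0
G1 X9.0 Y0.0
G1 X9.0 Y4.0
G1 X0.0 Y4.0
G1 X0.0 Y0.0
; layer 5
G0 Z18.3
G0 X0.0 Y0.0
G1 X9.0 Y0.0
G1 X9.0 Y2.0
G1 X0.0 Y2.0
G1 X0.0 Y0.0
M2 ; end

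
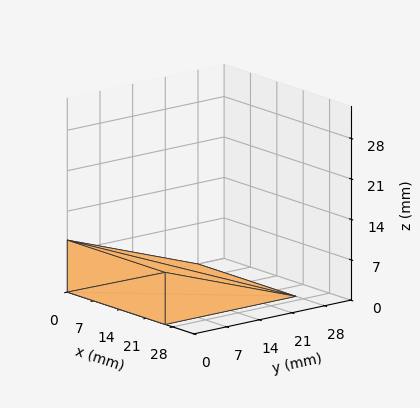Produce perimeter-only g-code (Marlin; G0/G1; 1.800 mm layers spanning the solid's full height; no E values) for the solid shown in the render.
Reading the render: the shape is a wedge (ramp): 26 × 28 mm base, rising to 9 mm along the y=0 edge and sloping linearly to z=0 at y=28 (dimensions read to the nearest mm from the axis ticks). For the g-code, the solid's height is divided into equal slices at the stated Δz and each level perimeter traced with G1 moves after a G0 lift.

; perimeter-only toolpath
G21 ; units = mm
G90 ; absolute positioning
G28 ; home
; layer 1
G0 Z1.800
G0 X0.000 Y0.000
G1 X26.000 Y0.000
G1 X26.000 Y22.400
G1 X0.000 Y22.400
G1 X0.000 Y0.000
; layer 2
G0 Z3.600
G0 X0.000 Y0.000
G1 X26.000 Y0.000
G1 X26.000 Y16.800
G1 X0.000 Y16.800
G1 X0.000 Y0.000
; layer 3
G0 Z5.400
G0 X0.000 Y0.000
G1 X26.000 Y0.000
G1 X26.000 Y11.200
G1 X0.000 Y11.200
G1 X0.000 Y0.000
; layer 4
G0 Z7.200
G0 X0.000 Y0.000
G1 X26.000 Y0.000
G1 X26.000 Y5.600
G1 X0.000 Y5.600
G1 X0.000 Y0.000
M2 ; end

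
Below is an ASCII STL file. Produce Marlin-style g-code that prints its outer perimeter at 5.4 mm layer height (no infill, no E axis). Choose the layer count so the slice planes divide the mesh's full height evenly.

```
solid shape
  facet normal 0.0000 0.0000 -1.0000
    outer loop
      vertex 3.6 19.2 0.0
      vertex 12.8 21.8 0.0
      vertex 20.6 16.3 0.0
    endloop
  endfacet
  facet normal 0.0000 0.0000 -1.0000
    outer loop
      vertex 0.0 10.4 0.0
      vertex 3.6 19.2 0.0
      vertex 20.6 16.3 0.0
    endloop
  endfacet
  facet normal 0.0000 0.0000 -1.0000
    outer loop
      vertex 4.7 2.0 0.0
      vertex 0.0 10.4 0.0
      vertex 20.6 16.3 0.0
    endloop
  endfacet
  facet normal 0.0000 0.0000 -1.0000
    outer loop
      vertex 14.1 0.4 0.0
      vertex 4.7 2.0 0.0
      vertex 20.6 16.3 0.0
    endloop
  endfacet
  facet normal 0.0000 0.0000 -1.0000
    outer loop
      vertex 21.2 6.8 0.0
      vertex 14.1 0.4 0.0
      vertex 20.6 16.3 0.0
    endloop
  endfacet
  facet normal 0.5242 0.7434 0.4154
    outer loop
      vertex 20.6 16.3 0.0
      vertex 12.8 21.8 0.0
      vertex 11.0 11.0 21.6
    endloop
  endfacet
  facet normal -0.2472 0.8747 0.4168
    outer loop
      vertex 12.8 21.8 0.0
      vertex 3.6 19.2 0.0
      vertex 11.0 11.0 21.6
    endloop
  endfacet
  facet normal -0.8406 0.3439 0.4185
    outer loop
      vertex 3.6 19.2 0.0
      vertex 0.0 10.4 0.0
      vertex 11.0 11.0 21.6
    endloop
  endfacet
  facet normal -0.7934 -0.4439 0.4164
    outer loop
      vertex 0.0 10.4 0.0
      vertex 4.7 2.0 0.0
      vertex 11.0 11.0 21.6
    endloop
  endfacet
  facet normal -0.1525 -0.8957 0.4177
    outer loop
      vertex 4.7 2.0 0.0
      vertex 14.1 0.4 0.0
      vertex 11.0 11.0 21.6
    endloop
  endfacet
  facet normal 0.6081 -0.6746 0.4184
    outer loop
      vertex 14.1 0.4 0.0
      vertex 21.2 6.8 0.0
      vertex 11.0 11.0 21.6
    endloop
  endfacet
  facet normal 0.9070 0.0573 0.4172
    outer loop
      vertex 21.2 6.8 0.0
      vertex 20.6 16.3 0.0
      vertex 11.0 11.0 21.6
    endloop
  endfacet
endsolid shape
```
; perimeter-only toolpath
G21 ; units = mm
G90 ; absolute positioning
G28 ; home
; layer 1
G0 Z5.4
G0 X18.2 Y15.0
G1 X12.4 Y19.1
G1 X5.5 Y17.1
G1 X2.8 Y10.6
G1 X6.3 Y4.2
G1 X13.3 Y3.0
G1 X18.6 Y7.8
G1 X18.2 Y15.0
; layer 2
G0 Z10.8
G0 X15.8 Y13.7
G1 X11.9 Y16.4
G1 X7.3 Y15.1
G1 X5.5 Y10.7
G1 X7.8 Y6.5
G1 X12.6 Y5.7
G1 X16.1 Y8.9
G1 X15.8 Y13.7
; layer 3
G0 Z16.2
G0 X13.4 Y12.3
G1 X11.5 Y13.7
G1 X9.2 Y13.1
G1 X8.3 Y10.9
G1 X9.4 Y8.8
G1 X11.8 Y8.4
G1 X13.5 Y10.0
G1 X13.4 Y12.3
M2 ; end

The solid is a regular 7-sided pyramid, base circumscribed radius ≈ 11 mm, apex at z ≈ 21.6 mm. Slicing at Δz = 5.4 mm — 4 equal slices spanning the solid's height, so layer i sits at z = i·h/4 — gives 3 non-empty perimeters. Each is a 7-segment closed polygon; G0 lifts to the layer z and rapids to the start vertex, then G1 traces the edges. The cross-section shrinks linearly with z (the slice at the apex is degenerate and omitted).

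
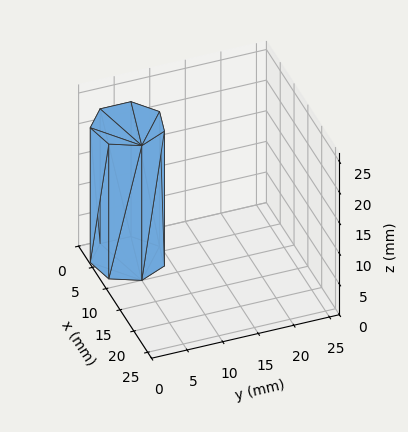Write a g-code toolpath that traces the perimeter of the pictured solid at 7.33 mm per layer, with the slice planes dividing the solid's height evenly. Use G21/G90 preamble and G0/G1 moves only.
Reading the render: the shape is a regular 7-sided prism (a cylinder approximated with 7 flat sides), circumscribed radius ≈ 5 mm, height ≈ 22 mm (dimensions read to the nearest mm from the axis ticks). For the g-code, the solid's height is divided into equal slices at the stated Δz and each level perimeter traced with G1 moves after a G0 lift.

; perimeter-only toolpath
G21 ; units = mm
G90 ; absolute positioning
G28 ; home
; layer 1
G0 Z7.33
G0 X10.00 Y5.00
G1 X8.12 Y8.91
G1 X3.89 Y9.87
G1 X0.50 Y7.17
G1 X0.50 Y2.83
G1 X3.89 Y0.13
G1 X8.12 Y1.09
G1 X10.00 Y5.00
; layer 2
G0 Z14.67
G0 X10.00 Y5.00
G1 X8.12 Y8.91
G1 X3.89 Y9.87
G1 X0.50 Y7.17
G1 X0.50 Y2.83
G1 X3.89 Y0.13
G1 X8.12 Y1.09
G1 X10.00 Y5.00
; layer 3
G0 Z22.00
G0 X10.00 Y5.00
G1 X8.12 Y8.91
G1 X3.89 Y9.87
G1 X0.50 Y7.17
G1 X0.50 Y2.83
G1 X3.89 Y0.13
G1 X8.12 Y1.09
G1 X10.00 Y5.00
M2 ; end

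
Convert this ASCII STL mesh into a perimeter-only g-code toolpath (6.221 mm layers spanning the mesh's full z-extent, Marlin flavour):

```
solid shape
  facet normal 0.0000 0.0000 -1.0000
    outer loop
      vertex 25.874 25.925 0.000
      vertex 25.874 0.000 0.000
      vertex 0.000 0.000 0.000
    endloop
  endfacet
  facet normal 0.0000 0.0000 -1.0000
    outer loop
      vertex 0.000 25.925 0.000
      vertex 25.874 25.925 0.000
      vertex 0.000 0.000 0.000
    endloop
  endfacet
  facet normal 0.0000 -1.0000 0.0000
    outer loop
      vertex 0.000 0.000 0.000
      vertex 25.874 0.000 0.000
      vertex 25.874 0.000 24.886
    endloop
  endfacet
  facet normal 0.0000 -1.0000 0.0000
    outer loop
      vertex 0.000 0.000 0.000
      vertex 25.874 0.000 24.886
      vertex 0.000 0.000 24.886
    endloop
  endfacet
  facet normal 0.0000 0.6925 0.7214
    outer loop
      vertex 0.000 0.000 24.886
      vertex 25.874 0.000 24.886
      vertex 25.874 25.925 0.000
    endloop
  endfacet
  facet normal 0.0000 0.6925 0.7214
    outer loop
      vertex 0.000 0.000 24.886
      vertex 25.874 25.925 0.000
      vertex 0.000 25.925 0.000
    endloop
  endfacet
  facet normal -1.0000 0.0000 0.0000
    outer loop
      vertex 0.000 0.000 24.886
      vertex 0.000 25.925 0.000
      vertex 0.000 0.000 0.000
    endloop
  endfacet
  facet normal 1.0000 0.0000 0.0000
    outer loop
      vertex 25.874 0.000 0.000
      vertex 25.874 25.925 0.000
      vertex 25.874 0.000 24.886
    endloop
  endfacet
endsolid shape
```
; perimeter-only toolpath
G21 ; units = mm
G90 ; absolute positioning
G28 ; home
; layer 1
G0 Z6.221
G0 X0.000 Y0.000
G1 X25.874 Y0.000
G1 X25.874 Y19.444
G1 X0.000 Y19.444
G1 X0.000 Y0.000
; layer 2
G0 Z12.443
G0 X0.000 Y0.000
G1 X25.874 Y0.000
G1 X25.874 Y12.963
G1 X0.000 Y12.963
G1 X0.000 Y0.000
; layer 3
G0 Z18.665
G0 X0.000 Y0.000
G1 X25.874 Y0.000
G1 X25.874 Y6.481
G1 X0.000 Y6.481
G1 X0.000 Y0.000
M2 ; end

The solid is a wedge (ramp): 25.9 × 25.9 mm base, rising to 24.9 mm along the y=0 edge and sloping linearly to z=0 at y=25.9. Slicing at Δz = 6.221 mm — 4 equal slices spanning the solid's height, so layer i sits at z = i·h/4 — gives 3 non-empty perimeters. Each is a 4-segment closed polygon; G0 lifts to the layer z and rapids to the start vertex, then G1 traces the edges. The cross-section shrinks linearly with z (the slice at the apex is degenerate and omitted).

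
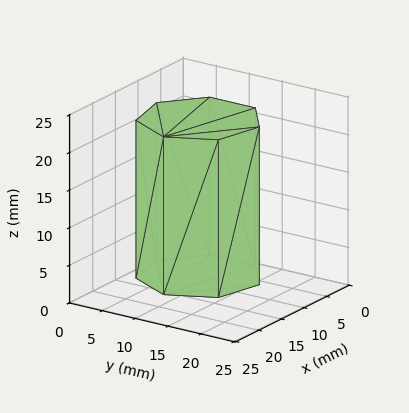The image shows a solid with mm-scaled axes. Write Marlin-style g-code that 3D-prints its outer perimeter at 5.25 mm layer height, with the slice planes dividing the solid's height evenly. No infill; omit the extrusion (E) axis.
Reading the render: the shape is a regular 7-sided prism (a cylinder approximated with 7 flat sides), circumscribed radius ≈ 8 mm, height ≈ 21 mm (dimensions read to the nearest mm from the axis ticks). For the g-code, the solid's height is divided into equal slices at the stated Δz and each level perimeter traced with G1 moves after a G0 lift.

; perimeter-only toolpath
G21 ; units = mm
G90 ; absolute positioning
G28 ; home
; layer 1
G0 Z5.25
G0 X16.00 Y8.00
G1 X12.99 Y14.25
G1 X6.22 Y15.80
G1 X0.79 Y11.47
G1 X0.79 Y4.53
G1 X6.22 Y0.20
G1 X12.99 Y1.75
G1 X16.00 Y8.00
; layer 2
G0 Z10.50
G0 X16.00 Y8.00
G1 X12.99 Y14.25
G1 X6.22 Y15.80
G1 X0.79 Y11.47
G1 X0.79 Y4.53
G1 X6.22 Y0.20
G1 X12.99 Y1.75
G1 X16.00 Y8.00
; layer 3
G0 Z15.75
G0 X16.00 Y8.00
G1 X12.99 Y14.25
G1 X6.22 Y15.80
G1 X0.79 Y11.47
G1 X0.79 Y4.53
G1 X6.22 Y0.20
G1 X12.99 Y1.75
G1 X16.00 Y8.00
; layer 4
G0 Z21.00
G0 X16.00 Y8.00
G1 X12.99 Y14.25
G1 X6.22 Y15.80
G1 X0.79 Y11.47
G1 X0.79 Y4.53
G1 X6.22 Y0.20
G1 X12.99 Y1.75
G1 X16.00 Y8.00
M2 ; end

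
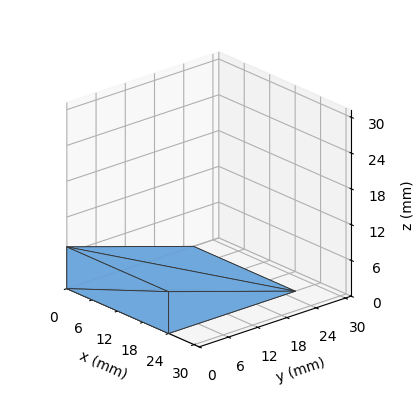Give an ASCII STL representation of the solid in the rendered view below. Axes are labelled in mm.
Reading the render: the shape is a wedge (ramp): 24 × 26 mm base, rising to 7 mm along the y=0 edge and sloping linearly to z=0 at y=26 (dimensions read to the nearest mm from the axis ticks). For the STL, each face is triangulated and given an outward normal.

solid part
  facet normal 0.0000 0.0000 -1.0000
    outer loop
      vertex 24.0 26.0 0.0
      vertex 24.0 0.0 0.0
      vertex 0.0 0.0 0.0
    endloop
  endfacet
  facet normal 0.0000 0.0000 -1.0000
    outer loop
      vertex 0.0 26.0 0.0
      vertex 24.0 26.0 0.0
      vertex 0.0 0.0 0.0
    endloop
  endfacet
  facet normal 0.0000 -1.0000 0.0000
    outer loop
      vertex 0.0 0.0 0.0
      vertex 24.0 0.0 0.0
      vertex 24.0 0.0 7.0
    endloop
  endfacet
  facet normal 0.0000 -1.0000 0.0000
    outer loop
      vertex 0.0 0.0 0.0
      vertex 24.0 0.0 7.0
      vertex 0.0 0.0 7.0
    endloop
  endfacet
  facet normal 0.0000 0.2600 0.9656
    outer loop
      vertex 0.0 0.0 7.0
      vertex 24.0 0.0 7.0
      vertex 24.0 26.0 0.0
    endloop
  endfacet
  facet normal 0.0000 0.2600 0.9656
    outer loop
      vertex 0.0 0.0 7.0
      vertex 24.0 26.0 0.0
      vertex 0.0 26.0 0.0
    endloop
  endfacet
  facet normal -1.0000 0.0000 0.0000
    outer loop
      vertex 0.0 0.0 7.0
      vertex 0.0 26.0 0.0
      vertex 0.0 0.0 0.0
    endloop
  endfacet
  facet normal 1.0000 0.0000 0.0000
    outer loop
      vertex 24.0 0.0 0.0
      vertex 24.0 26.0 0.0
      vertex 24.0 0.0 7.0
    endloop
  endfacet
endsolid part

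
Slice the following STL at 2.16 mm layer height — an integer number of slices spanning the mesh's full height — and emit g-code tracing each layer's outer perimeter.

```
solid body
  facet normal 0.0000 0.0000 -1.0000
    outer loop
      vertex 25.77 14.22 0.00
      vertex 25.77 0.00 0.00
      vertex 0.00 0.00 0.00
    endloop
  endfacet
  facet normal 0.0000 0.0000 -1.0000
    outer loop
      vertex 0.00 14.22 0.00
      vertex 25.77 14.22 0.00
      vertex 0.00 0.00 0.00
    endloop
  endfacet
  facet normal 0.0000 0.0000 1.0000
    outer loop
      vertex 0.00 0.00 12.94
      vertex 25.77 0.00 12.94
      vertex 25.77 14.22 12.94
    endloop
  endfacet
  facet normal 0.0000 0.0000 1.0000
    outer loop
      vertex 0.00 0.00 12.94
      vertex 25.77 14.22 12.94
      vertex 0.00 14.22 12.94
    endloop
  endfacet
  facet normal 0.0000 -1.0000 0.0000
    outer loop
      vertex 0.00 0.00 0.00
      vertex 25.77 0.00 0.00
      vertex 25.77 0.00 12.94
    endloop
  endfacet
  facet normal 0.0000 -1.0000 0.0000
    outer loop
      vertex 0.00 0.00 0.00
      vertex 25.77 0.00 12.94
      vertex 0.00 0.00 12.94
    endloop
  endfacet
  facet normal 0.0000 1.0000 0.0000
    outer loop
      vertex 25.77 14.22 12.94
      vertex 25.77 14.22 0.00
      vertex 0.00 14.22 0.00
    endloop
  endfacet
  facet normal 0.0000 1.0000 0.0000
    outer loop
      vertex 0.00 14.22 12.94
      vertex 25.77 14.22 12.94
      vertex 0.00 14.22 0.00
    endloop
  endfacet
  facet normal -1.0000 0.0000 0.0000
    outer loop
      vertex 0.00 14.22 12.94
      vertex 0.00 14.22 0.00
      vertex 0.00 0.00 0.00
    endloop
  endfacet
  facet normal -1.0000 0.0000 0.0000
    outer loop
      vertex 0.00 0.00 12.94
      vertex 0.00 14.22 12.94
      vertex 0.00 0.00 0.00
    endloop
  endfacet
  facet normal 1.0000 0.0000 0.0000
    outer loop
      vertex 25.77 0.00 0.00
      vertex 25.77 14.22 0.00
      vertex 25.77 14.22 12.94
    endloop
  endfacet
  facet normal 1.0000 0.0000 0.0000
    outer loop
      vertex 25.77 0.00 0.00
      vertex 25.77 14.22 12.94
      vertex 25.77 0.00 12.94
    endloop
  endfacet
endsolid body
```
; perimeter-only toolpath
G21 ; units = mm
G90 ; absolute positioning
G28 ; home
; layer 1
G0 Z2.16
G0 X0.00 Y0.00
G1 X25.77 Y0.00
G1 X25.77 Y14.22
G1 X0.00 Y14.22
G1 X0.00 Y0.00
; layer 2
G0 Z4.31
G0 X0.00 Y0.00
G1 X25.77 Y0.00
G1 X25.77 Y14.22
G1 X0.00 Y14.22
G1 X0.00 Y0.00
; layer 3
G0 Z6.47
G0 X0.00 Y0.00
G1 X25.77 Y0.00
G1 X25.77 Y14.22
G1 X0.00 Y14.22
G1 X0.00 Y0.00
; layer 4
G0 Z8.63
G0 X0.00 Y0.00
G1 X25.77 Y0.00
G1 X25.77 Y14.22
G1 X0.00 Y14.22
G1 X0.00 Y0.00
; layer 5
G0 Z10.78
G0 X0.00 Y0.00
G1 X25.77 Y0.00
G1 X25.77 Y14.22
G1 X0.00 Y14.22
G1 X0.00 Y0.00
; layer 6
G0 Z12.94
G0 X0.00 Y0.00
G1 X25.77 Y0.00
G1 X25.77 Y14.22
G1 X0.00 Y14.22
G1 X0.00 Y0.00
M2 ; end

The solid is a rectangular box, roughly 25.8 × 14.2 mm footprint and 12.9 mm tall. Slicing at Δz = 2.16 mm — 6 equal slices spanning the solid's height, so layer i sits at z = i·h/6 — gives 6 non-empty perimeters. Each is a 4-segment closed polygon; G0 lifts to the layer z and rapids to the start vertex, then G1 traces the edges.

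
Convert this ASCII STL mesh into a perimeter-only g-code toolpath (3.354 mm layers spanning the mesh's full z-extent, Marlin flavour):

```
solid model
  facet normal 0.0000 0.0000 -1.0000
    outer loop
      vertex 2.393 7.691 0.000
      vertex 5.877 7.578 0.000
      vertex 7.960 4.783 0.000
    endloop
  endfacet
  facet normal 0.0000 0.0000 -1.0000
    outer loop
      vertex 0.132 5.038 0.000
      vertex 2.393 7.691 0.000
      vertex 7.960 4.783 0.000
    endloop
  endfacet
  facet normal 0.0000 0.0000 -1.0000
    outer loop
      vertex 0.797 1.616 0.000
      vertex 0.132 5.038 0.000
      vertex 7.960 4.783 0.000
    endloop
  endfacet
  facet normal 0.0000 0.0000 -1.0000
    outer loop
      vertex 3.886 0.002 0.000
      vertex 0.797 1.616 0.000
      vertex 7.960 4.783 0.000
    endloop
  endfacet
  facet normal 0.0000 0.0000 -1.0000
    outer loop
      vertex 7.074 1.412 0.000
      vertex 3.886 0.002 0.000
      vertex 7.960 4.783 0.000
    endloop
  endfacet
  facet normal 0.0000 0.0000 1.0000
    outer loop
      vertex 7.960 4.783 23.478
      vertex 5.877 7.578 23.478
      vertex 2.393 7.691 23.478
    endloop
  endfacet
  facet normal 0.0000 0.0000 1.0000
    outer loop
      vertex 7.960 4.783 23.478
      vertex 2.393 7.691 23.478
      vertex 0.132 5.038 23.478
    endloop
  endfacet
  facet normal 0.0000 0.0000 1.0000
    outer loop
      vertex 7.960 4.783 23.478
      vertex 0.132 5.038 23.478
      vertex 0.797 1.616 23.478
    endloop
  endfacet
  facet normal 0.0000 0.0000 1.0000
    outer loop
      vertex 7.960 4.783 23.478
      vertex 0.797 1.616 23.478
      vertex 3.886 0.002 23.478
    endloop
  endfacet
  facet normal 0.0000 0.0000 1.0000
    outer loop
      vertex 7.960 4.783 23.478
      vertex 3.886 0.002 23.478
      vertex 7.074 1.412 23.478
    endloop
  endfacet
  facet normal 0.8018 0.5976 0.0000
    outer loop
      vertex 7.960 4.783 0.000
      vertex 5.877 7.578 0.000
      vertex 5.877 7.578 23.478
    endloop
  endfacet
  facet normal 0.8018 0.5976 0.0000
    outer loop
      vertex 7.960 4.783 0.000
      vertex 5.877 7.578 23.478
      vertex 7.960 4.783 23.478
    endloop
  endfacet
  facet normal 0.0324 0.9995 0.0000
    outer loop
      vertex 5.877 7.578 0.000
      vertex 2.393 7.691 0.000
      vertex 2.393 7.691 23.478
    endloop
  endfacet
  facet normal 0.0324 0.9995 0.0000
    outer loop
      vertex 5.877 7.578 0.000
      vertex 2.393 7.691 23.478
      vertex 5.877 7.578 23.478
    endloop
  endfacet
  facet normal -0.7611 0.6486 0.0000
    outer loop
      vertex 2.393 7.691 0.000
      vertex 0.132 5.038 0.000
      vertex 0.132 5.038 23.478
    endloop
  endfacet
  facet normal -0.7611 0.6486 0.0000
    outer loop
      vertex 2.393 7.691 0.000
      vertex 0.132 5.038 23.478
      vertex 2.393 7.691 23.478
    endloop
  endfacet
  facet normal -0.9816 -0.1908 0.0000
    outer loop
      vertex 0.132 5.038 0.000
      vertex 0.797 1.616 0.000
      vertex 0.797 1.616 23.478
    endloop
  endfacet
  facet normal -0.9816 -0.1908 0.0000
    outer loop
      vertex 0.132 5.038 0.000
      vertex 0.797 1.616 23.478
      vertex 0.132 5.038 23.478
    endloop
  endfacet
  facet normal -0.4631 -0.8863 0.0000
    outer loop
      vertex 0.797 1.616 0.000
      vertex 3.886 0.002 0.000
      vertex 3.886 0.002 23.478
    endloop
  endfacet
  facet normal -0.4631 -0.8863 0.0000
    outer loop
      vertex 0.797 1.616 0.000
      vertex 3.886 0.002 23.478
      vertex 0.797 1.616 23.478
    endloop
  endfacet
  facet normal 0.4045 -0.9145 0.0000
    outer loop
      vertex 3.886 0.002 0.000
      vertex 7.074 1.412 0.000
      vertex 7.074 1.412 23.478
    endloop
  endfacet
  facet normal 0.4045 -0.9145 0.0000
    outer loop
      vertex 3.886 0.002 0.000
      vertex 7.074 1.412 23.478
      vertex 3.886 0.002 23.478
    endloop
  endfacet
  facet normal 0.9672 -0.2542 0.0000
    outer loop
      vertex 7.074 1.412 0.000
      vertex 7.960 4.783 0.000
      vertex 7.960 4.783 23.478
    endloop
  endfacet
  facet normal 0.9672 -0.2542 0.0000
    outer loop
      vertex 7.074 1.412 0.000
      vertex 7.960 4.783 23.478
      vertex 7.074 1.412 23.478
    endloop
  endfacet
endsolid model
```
; perimeter-only toolpath
G21 ; units = mm
G90 ; absolute positioning
G28 ; home
; layer 1
G0 Z3.354
G0 X7.960 Y4.783
G1 X5.877 Y7.578
G1 X2.393 Y7.691
G1 X0.132 Y5.038
G1 X0.797 Y1.616
G1 X3.886 Y0.002
G1 X7.074 Y1.412
G1 X7.960 Y4.783
; layer 2
G0 Z6.708
G0 X7.960 Y4.783
G1 X5.877 Y7.578
G1 X2.393 Y7.691
G1 X0.132 Y5.038
G1 X0.797 Y1.616
G1 X3.886 Y0.002
G1 X7.074 Y1.412
G1 X7.960 Y4.783
; layer 3
G0 Z10.062
G0 X7.960 Y4.783
G1 X5.877 Y7.578
G1 X2.393 Y7.691
G1 X0.132 Y5.038
G1 X0.797 Y1.616
G1 X3.886 Y0.002
G1 X7.074 Y1.412
G1 X7.960 Y4.783
; layer 4
G0 Z13.416
G0 X7.960 Y4.783
G1 X5.877 Y7.578
G1 X2.393 Y7.691
G1 X0.132 Y5.038
G1 X0.797 Y1.616
G1 X3.886 Y0.002
G1 X7.074 Y1.412
G1 X7.960 Y4.783
; layer 5
G0 Z16.770
G0 X7.960 Y4.783
G1 X5.877 Y7.578
G1 X2.393 Y7.691
G1 X0.132 Y5.038
G1 X0.797 Y1.616
G1 X3.886 Y0.002
G1 X7.074 Y1.412
G1 X7.960 Y4.783
; layer 6
G0 Z20.124
G0 X7.960 Y4.783
G1 X5.877 Y7.578
G1 X2.393 Y7.691
G1 X0.132 Y5.038
G1 X0.797 Y1.616
G1 X3.886 Y0.002
G1 X7.074 Y1.412
G1 X7.960 Y4.783
; layer 7
G0 Z23.478
G0 X7.960 Y4.783
G1 X5.877 Y7.578
G1 X2.393 Y7.691
G1 X0.132 Y5.038
G1 X0.797 Y1.616
G1 X3.886 Y0.002
G1 X7.074 Y1.412
G1 X7.960 Y4.783
M2 ; end

The solid is a regular 7-sided prism (a cylinder approximated with 7 flat sides), circumscribed radius ≈ 4.02 mm, height ≈ 23.5 mm. Slicing at Δz = 3.354 mm — 7 equal slices spanning the solid's height, so layer i sits at z = i·h/7 — gives 7 non-empty perimeters. Each is a 7-segment closed polygon; G0 lifts to the layer z and rapids to the start vertex, then G1 traces the edges.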